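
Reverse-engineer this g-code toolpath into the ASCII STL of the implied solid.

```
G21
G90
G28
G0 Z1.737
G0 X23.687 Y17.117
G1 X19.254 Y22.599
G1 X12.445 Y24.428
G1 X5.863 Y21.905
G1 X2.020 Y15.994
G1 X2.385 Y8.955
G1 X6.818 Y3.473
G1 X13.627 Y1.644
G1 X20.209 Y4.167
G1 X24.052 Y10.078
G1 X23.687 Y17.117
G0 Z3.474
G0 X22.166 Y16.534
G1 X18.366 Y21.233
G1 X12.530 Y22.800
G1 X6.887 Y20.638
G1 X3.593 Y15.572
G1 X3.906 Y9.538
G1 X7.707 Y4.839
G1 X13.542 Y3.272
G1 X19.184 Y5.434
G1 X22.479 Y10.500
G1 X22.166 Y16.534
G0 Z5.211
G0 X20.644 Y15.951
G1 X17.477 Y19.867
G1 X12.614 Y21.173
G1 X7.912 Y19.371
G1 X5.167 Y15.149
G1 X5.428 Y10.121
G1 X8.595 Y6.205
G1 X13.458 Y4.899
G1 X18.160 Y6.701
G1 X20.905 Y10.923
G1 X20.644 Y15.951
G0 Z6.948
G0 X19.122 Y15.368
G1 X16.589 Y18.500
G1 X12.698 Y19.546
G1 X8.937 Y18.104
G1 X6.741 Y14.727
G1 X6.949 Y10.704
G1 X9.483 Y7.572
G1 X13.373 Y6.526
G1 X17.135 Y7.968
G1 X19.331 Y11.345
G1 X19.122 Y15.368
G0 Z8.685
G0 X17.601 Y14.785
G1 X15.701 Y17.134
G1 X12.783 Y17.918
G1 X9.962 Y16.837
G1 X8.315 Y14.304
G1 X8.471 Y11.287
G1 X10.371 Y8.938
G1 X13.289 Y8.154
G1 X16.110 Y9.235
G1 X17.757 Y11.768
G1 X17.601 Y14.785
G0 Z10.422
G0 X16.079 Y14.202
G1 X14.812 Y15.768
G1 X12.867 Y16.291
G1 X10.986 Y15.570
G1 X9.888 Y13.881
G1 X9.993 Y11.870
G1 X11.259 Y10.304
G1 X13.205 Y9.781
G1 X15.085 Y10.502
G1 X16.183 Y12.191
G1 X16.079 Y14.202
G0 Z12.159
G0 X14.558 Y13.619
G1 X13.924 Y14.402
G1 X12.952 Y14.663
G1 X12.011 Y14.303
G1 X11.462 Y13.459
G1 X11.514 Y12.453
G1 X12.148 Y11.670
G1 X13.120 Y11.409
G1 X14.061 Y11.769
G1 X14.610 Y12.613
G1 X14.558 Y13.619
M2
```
solid part
  facet normal 0.0000 0.0000 -1.0000
    outer loop
      vertex 12.361 26.055 0.000
      vertex 20.142 23.965 0.000
      vertex 25.209 17.700 0.000
    endloop
  endfacet
  facet normal 0.0000 0.0000 -1.0000
    outer loop
      vertex 4.838 23.172 0.000
      vertex 12.361 26.055 0.000
      vertex 25.209 17.700 0.000
    endloop
  endfacet
  facet normal 0.0000 0.0000 -1.0000
    outer loop
      vertex 0.446 16.417 0.000
      vertex 4.838 23.172 0.000
      vertex 25.209 17.700 0.000
    endloop
  endfacet
  facet normal 0.0000 0.0000 -1.0000
    outer loop
      vertex 0.863 8.372 0.000
      vertex 0.446 16.417 0.000
      vertex 25.209 17.700 0.000
    endloop
  endfacet
  facet normal 0.0000 0.0000 -1.0000
    outer loop
      vertex 5.930 2.107 0.000
      vertex 0.863 8.372 0.000
      vertex 25.209 17.700 0.000
    endloop
  endfacet
  facet normal 0.0000 0.0000 -1.0000
    outer loop
      vertex 13.711 0.017 0.000
      vertex 5.930 2.107 0.000
      vertex 25.209 17.700 0.000
    endloop
  endfacet
  facet normal 0.0000 0.0000 -1.0000
    outer loop
      vertex 21.234 2.900 0.000
      vertex 13.711 0.017 0.000
      vertex 25.209 17.700 0.000
    endloop
  endfacet
  facet normal 0.0000 0.0000 -1.0000
    outer loop
      vertex 25.626 9.655 0.000
      vertex 21.234 2.900 0.000
      vertex 25.209 17.700 0.000
    endloop
  endfacet
  facet normal 0.5802 0.4692 0.6657
    outer loop
      vertex 25.209 17.700 0.000
      vertex 20.142 23.965 0.000
      vertex 13.036 13.036 13.896
    endloop
  endfacet
  facet normal 0.1936 0.7206 0.6657
    outer loop
      vertex 20.142 23.965 0.000
      vertex 12.361 26.055 0.000
      vertex 13.036 13.036 13.896
    endloop
  endfacet
  facet normal -0.2670 0.6968 0.6658
    outer loop
      vertex 12.361 26.055 0.000
      vertex 4.838 23.172 0.000
      vertex 13.036 13.036 13.896
    endloop
  endfacet
  facet normal -0.6256 0.4067 0.6657
    outer loop
      vertex 4.838 23.172 0.000
      vertex 0.446 16.417 0.000
      vertex 13.036 13.036 13.896
    endloop
  endfacet
  facet normal -0.7452 -0.0386 0.6657
    outer loop
      vertex 0.446 16.417 0.000
      vertex 0.863 8.372 0.000
      vertex 13.036 13.036 13.896
    endloop
  endfacet
  facet normal -0.5802 -0.4692 0.6657
    outer loop
      vertex 0.863 8.372 0.000
      vertex 5.930 2.107 0.000
      vertex 13.036 13.036 13.896
    endloop
  endfacet
  facet normal -0.1936 -0.7206 0.6657
    outer loop
      vertex 5.930 2.107 0.000
      vertex 13.711 0.017 0.000
      vertex 13.036 13.036 13.896
    endloop
  endfacet
  facet normal 0.2670 -0.6968 0.6658
    outer loop
      vertex 13.711 0.017 0.000
      vertex 21.234 2.900 0.000
      vertex 13.036 13.036 13.896
    endloop
  endfacet
  facet normal 0.6256 -0.4067 0.6657
    outer loop
      vertex 21.234 2.900 0.000
      vertex 25.626 9.655 0.000
      vertex 13.036 13.036 13.896
    endloop
  endfacet
  facet normal 0.7452 0.0386 0.6657
    outer loop
      vertex 25.626 9.655 0.000
      vertex 25.209 17.700 0.000
      vertex 13.036 13.036 13.896
    endloop
  endfacet
endsolid part

The G0 Z moves step by Δz≈1.737 mm. The G1 loops shrink linearly with z, so the solid tapers from its base footprint up to z≈13.9. Closing with a flat bottom cap and the tapered top and triangulating gives 18 facets — a regular 10-sided pyramid, base circumscribed radius ≈ 13 mm, apex at z ≈ 13.9 mm.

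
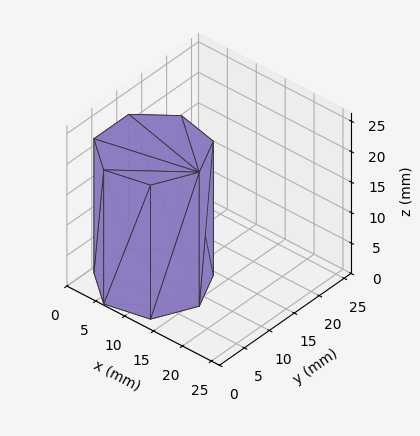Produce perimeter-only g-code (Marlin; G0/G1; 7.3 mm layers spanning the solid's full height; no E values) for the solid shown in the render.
Reading the render: the shape is a regular 7-sided prism (a cylinder approximated with 7 flat sides), circumscribed radius ≈ 8 mm, height ≈ 22 mm (dimensions read to the nearest mm from the axis ticks). For the g-code, the solid's height is divided into equal slices at the stated Δz and each level perimeter traced with G1 moves after a G0 lift.

; perimeter-only toolpath
G21 ; units = mm
G90 ; absolute positioning
G28 ; home
; layer 1
G0 Z7.3
G0 X16.0 Y8.0
G1 X13.0 Y14.3
G1 X6.2 Y15.8
G1 X0.8 Y11.5
G1 X0.8 Y4.5
G1 X6.2 Y0.2
G1 X13.0 Y1.7
G1 X16.0 Y8.0
; layer 2
G0 Z14.7
G0 X16.0 Y8.0
G1 X13.0 Y14.3
G1 X6.2 Y15.8
G1 X0.8 Y11.5
G1 X0.8 Y4.5
G1 X6.2 Y0.2
G1 X13.0 Y1.7
G1 X16.0 Y8.0
; layer 3
G0 Z22.0
G0 X16.0 Y8.0
G1 X13.0 Y14.3
G1 X6.2 Y15.8
G1 X0.8 Y11.5
G1 X0.8 Y4.5
G1 X6.2 Y0.2
G1 X13.0 Y1.7
G1 X16.0 Y8.0
M2 ; end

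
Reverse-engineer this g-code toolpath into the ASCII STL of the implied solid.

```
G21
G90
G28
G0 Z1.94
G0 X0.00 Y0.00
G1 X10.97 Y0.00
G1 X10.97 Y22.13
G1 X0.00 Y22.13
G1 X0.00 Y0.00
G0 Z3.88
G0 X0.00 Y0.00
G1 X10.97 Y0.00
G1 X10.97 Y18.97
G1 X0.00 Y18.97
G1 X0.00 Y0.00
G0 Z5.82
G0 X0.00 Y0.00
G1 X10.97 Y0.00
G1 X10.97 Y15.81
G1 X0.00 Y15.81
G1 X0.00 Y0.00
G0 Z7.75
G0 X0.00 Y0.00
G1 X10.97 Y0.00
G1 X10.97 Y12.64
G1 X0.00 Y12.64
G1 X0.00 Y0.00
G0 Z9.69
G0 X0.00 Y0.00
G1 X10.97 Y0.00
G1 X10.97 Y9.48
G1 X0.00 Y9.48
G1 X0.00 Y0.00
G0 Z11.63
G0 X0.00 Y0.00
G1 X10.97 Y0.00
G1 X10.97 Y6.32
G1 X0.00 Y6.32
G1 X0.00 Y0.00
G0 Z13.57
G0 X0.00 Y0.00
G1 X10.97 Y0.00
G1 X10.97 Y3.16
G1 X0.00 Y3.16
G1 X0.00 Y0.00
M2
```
solid part
  facet normal 0.0000 0.0000 -1.0000
    outer loop
      vertex 10.97 25.29 0.00
      vertex 10.97 0.00 0.00
      vertex 0.00 0.00 0.00
    endloop
  endfacet
  facet normal 0.0000 0.0000 -1.0000
    outer loop
      vertex 0.00 25.29 0.00
      vertex 10.97 25.29 0.00
      vertex 0.00 0.00 0.00
    endloop
  endfacet
  facet normal 0.0000 -1.0000 0.0000
    outer loop
      vertex 0.00 0.00 0.00
      vertex 10.97 0.00 0.00
      vertex 10.97 0.00 15.51
    endloop
  endfacet
  facet normal 0.0000 -1.0000 0.0000
    outer loop
      vertex 0.00 0.00 0.00
      vertex 10.97 0.00 15.51
      vertex 0.00 0.00 15.51
    endloop
  endfacet
  facet normal 0.0000 0.5228 0.8525
    outer loop
      vertex 0.00 0.00 15.51
      vertex 10.97 0.00 15.51
      vertex 10.97 25.29 0.00
    endloop
  endfacet
  facet normal 0.0000 0.5228 0.8525
    outer loop
      vertex 0.00 0.00 15.51
      vertex 10.97 25.29 0.00
      vertex 0.00 25.29 0.00
    endloop
  endfacet
  facet normal -1.0000 0.0000 0.0000
    outer loop
      vertex 0.00 0.00 15.51
      vertex 0.00 25.29 0.00
      vertex 0.00 0.00 0.00
    endloop
  endfacet
  facet normal 1.0000 0.0000 0.0000
    outer loop
      vertex 10.97 0.00 0.00
      vertex 10.97 25.29 0.00
      vertex 10.97 0.00 15.51
    endloop
  endfacet
endsolid part

The G0 Z moves step by Δz≈1.94 mm. The G1 loops shrink linearly with z, so the solid tapers from its base footprint up to z≈15.5. Closing with a flat bottom cap and the tapered top and triangulating gives 8 facets — a wedge (ramp): 11 × 25.3 mm base, rising to 15.5 mm along the y=0 edge and sloping linearly to z=0 at y=25.3.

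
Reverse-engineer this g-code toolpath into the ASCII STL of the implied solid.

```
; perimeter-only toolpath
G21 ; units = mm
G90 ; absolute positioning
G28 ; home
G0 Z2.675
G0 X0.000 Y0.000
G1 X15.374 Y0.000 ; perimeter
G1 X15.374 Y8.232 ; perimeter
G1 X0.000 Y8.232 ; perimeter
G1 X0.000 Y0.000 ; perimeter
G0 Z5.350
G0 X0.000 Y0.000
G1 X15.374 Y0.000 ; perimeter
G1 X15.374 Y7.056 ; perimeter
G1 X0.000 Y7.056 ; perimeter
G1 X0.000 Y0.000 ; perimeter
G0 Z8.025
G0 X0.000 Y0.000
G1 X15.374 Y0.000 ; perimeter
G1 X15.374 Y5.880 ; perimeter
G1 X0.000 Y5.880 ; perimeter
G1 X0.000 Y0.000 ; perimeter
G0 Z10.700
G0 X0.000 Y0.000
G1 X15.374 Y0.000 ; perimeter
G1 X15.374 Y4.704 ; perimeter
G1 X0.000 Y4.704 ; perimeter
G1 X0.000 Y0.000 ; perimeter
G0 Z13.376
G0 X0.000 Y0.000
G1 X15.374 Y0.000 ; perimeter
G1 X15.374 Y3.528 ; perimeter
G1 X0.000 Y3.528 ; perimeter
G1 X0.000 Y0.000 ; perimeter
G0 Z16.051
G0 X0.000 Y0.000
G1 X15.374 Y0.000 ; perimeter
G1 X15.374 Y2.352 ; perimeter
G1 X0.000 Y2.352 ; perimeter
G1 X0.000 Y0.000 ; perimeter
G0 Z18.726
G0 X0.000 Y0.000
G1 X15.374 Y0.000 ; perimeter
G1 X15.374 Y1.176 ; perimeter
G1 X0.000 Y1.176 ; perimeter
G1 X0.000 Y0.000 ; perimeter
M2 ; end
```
solid part
  facet normal 0.0000 0.0000 -1.0000
    outer loop
      vertex 15.374 9.408 0.000
      vertex 15.374 0.000 0.000
      vertex 0.000 0.000 0.000
    endloop
  endfacet
  facet normal 0.0000 0.0000 -1.0000
    outer loop
      vertex 0.000 9.408 0.000
      vertex 15.374 9.408 0.000
      vertex 0.000 0.000 0.000
    endloop
  endfacet
  facet normal 0.0000 -1.0000 0.0000
    outer loop
      vertex 0.000 0.000 0.000
      vertex 15.374 0.000 0.000
      vertex 15.374 0.000 21.401
    endloop
  endfacet
  facet normal 0.0000 -1.0000 0.0000
    outer loop
      vertex 0.000 0.000 0.000
      vertex 15.374 0.000 21.401
      vertex 0.000 0.000 21.401
    endloop
  endfacet
  facet normal 0.0000 0.9154 0.4024
    outer loop
      vertex 0.000 0.000 21.401
      vertex 15.374 0.000 21.401
      vertex 15.374 9.408 0.000
    endloop
  endfacet
  facet normal 0.0000 0.9154 0.4024
    outer loop
      vertex 0.000 0.000 21.401
      vertex 15.374 9.408 0.000
      vertex 0.000 9.408 0.000
    endloop
  endfacet
  facet normal -1.0000 0.0000 0.0000
    outer loop
      vertex 0.000 0.000 21.401
      vertex 0.000 9.408 0.000
      vertex 0.000 0.000 0.000
    endloop
  endfacet
  facet normal 1.0000 0.0000 0.0000
    outer loop
      vertex 15.374 0.000 0.000
      vertex 15.374 9.408 0.000
      vertex 15.374 0.000 21.401
    endloop
  endfacet
endsolid part

The G0 Z moves step by Δz≈2.675 mm. The G1 loops shrink linearly with z, so the solid tapers from its base footprint up to z≈21.4. Closing with a flat bottom cap and the tapered top and triangulating gives 8 facets — a wedge (ramp): 15.4 × 9.41 mm base, rising to 21.4 mm along the y=0 edge and sloping linearly to z=0 at y=9.41.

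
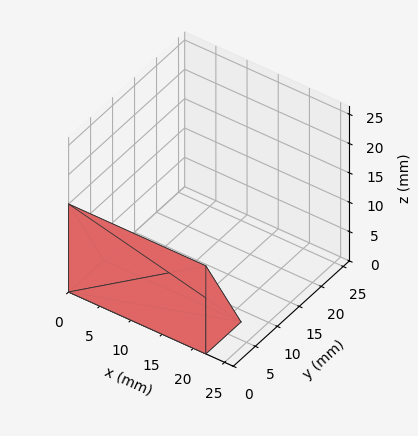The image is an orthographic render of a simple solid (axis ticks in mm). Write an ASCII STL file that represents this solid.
Reading the render: the shape is a wedge (ramp): 22 × 8 mm base, rising to 15 mm along the y=0 edge and sloping linearly to z=0 at y=8 (dimensions read to the nearest mm from the axis ticks). For the STL, each face is triangulated and given an outward normal.

solid part
  facet normal 0.0000 0.0000 -1.0000
    outer loop
      vertex 22.00 8.00 0.00
      vertex 22.00 0.00 0.00
      vertex 0.00 0.00 0.00
    endloop
  endfacet
  facet normal 0.0000 0.0000 -1.0000
    outer loop
      vertex 0.00 8.00 0.00
      vertex 22.00 8.00 0.00
      vertex 0.00 0.00 0.00
    endloop
  endfacet
  facet normal 0.0000 -1.0000 0.0000
    outer loop
      vertex 0.00 0.00 0.00
      vertex 22.00 0.00 0.00
      vertex 22.00 0.00 15.00
    endloop
  endfacet
  facet normal 0.0000 -1.0000 0.0000
    outer loop
      vertex 0.00 0.00 0.00
      vertex 22.00 0.00 15.00
      vertex 0.00 0.00 15.00
    endloop
  endfacet
  facet normal 0.0000 0.8824 0.4706
    outer loop
      vertex 0.00 0.00 15.00
      vertex 22.00 0.00 15.00
      vertex 22.00 8.00 0.00
    endloop
  endfacet
  facet normal 0.0000 0.8824 0.4706
    outer loop
      vertex 0.00 0.00 15.00
      vertex 22.00 8.00 0.00
      vertex 0.00 8.00 0.00
    endloop
  endfacet
  facet normal -1.0000 0.0000 0.0000
    outer loop
      vertex 0.00 0.00 15.00
      vertex 0.00 8.00 0.00
      vertex 0.00 0.00 0.00
    endloop
  endfacet
  facet normal 1.0000 0.0000 0.0000
    outer loop
      vertex 22.00 0.00 0.00
      vertex 22.00 8.00 0.00
      vertex 22.00 0.00 15.00
    endloop
  endfacet
endsolid part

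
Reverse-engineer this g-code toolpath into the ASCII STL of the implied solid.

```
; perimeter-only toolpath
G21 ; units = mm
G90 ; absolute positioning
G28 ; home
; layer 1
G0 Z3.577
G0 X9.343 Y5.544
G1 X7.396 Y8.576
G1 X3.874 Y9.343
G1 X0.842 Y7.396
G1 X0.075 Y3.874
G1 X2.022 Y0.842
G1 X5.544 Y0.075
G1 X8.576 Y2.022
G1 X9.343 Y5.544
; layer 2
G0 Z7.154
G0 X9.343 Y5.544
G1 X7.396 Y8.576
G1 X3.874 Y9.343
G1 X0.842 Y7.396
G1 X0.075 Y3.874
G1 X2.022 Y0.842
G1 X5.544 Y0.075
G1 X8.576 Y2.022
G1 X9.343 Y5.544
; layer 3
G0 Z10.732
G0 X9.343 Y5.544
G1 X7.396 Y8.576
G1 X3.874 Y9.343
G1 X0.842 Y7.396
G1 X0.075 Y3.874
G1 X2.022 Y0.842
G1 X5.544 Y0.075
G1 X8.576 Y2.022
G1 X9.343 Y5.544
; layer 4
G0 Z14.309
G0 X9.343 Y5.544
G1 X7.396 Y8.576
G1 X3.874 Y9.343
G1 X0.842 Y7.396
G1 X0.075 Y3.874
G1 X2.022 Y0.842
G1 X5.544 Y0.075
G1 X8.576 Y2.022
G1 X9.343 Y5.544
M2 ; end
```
solid part
  facet normal 0.0000 0.0000 -1.0000
    outer loop
      vertex 3.874 9.343 0.000
      vertex 7.396 8.576 0.000
      vertex 9.343 5.544 0.000
    endloop
  endfacet
  facet normal 0.0000 0.0000 -1.0000
    outer loop
      vertex 0.842 7.396 0.000
      vertex 3.874 9.343 0.000
      vertex 9.343 5.544 0.000
    endloop
  endfacet
  facet normal 0.0000 0.0000 -1.0000
    outer loop
      vertex 0.075 3.874 0.000
      vertex 0.842 7.396 0.000
      vertex 9.343 5.544 0.000
    endloop
  endfacet
  facet normal 0.0000 0.0000 -1.0000
    outer loop
      vertex 2.022 0.842 0.000
      vertex 0.075 3.874 0.000
      vertex 9.343 5.544 0.000
    endloop
  endfacet
  facet normal 0.0000 0.0000 -1.0000
    outer loop
      vertex 5.544 0.075 0.000
      vertex 2.022 0.842 0.000
      vertex 9.343 5.544 0.000
    endloop
  endfacet
  facet normal 0.0000 0.0000 -1.0000
    outer loop
      vertex 8.576 2.022 0.000
      vertex 5.544 0.075 0.000
      vertex 9.343 5.544 0.000
    endloop
  endfacet
  facet normal 0.0000 0.0000 1.0000
    outer loop
      vertex 9.343 5.544 14.309
      vertex 7.396 8.576 14.309
      vertex 3.874 9.343 14.309
    endloop
  endfacet
  facet normal 0.0000 0.0000 1.0000
    outer loop
      vertex 9.343 5.544 14.309
      vertex 3.874 9.343 14.309
      vertex 0.842 7.396 14.309
    endloop
  endfacet
  facet normal 0.0000 0.0000 1.0000
    outer loop
      vertex 9.343 5.544 14.309
      vertex 0.842 7.396 14.309
      vertex 0.075 3.874 14.309
    endloop
  endfacet
  facet normal 0.0000 0.0000 1.0000
    outer loop
      vertex 9.343 5.544 14.309
      vertex 0.075 3.874 14.309
      vertex 2.022 0.842 14.309
    endloop
  endfacet
  facet normal 0.0000 0.0000 1.0000
    outer loop
      vertex 9.343 5.544 14.309
      vertex 2.022 0.842 14.309
      vertex 5.544 0.075 14.309
    endloop
  endfacet
  facet normal 0.0000 0.0000 1.0000
    outer loop
      vertex 9.343 5.544 14.309
      vertex 5.544 0.075 14.309
      vertex 8.576 2.022 14.309
    endloop
  endfacet
  facet normal 0.8414 0.5403 0.0000
    outer loop
      vertex 9.343 5.544 0.000
      vertex 7.396 8.576 0.000
      vertex 7.396 8.576 14.309
    endloop
  endfacet
  facet normal 0.8414 0.5403 0.0000
    outer loop
      vertex 9.343 5.544 0.000
      vertex 7.396 8.576 14.309
      vertex 9.343 5.544 14.309
    endloop
  endfacet
  facet normal 0.2128 0.9771 0.0000
    outer loop
      vertex 7.396 8.576 0.000
      vertex 3.874 9.343 0.000
      vertex 3.874 9.343 14.309
    endloop
  endfacet
  facet normal 0.2128 0.9771 0.0000
    outer loop
      vertex 7.396 8.576 0.000
      vertex 3.874 9.343 14.309
      vertex 7.396 8.576 14.309
    endloop
  endfacet
  facet normal -0.5403 0.8414 0.0000
    outer loop
      vertex 3.874 9.343 0.000
      vertex 0.842 7.396 0.000
      vertex 0.842 7.396 14.309
    endloop
  endfacet
  facet normal -0.5403 0.8414 0.0000
    outer loop
      vertex 3.874 9.343 0.000
      vertex 0.842 7.396 14.309
      vertex 3.874 9.343 14.309
    endloop
  endfacet
  facet normal -0.9771 0.2128 0.0000
    outer loop
      vertex 0.842 7.396 0.000
      vertex 0.075 3.874 0.000
      vertex 0.075 3.874 14.309
    endloop
  endfacet
  facet normal -0.9771 0.2128 0.0000
    outer loop
      vertex 0.842 7.396 0.000
      vertex 0.075 3.874 14.309
      vertex 0.842 7.396 14.309
    endloop
  endfacet
  facet normal -0.8414 -0.5403 0.0000
    outer loop
      vertex 0.075 3.874 0.000
      vertex 2.022 0.842 0.000
      vertex 2.022 0.842 14.309
    endloop
  endfacet
  facet normal -0.8414 -0.5403 0.0000
    outer loop
      vertex 0.075 3.874 0.000
      vertex 2.022 0.842 14.309
      vertex 0.075 3.874 14.309
    endloop
  endfacet
  facet normal -0.2128 -0.9771 0.0000
    outer loop
      vertex 2.022 0.842 0.000
      vertex 5.544 0.075 0.000
      vertex 5.544 0.075 14.309
    endloop
  endfacet
  facet normal -0.2128 -0.9771 0.0000
    outer loop
      vertex 2.022 0.842 0.000
      vertex 5.544 0.075 14.309
      vertex 2.022 0.842 14.309
    endloop
  endfacet
  facet normal 0.5403 -0.8414 0.0000
    outer loop
      vertex 5.544 0.075 0.000
      vertex 8.576 2.022 0.000
      vertex 8.576 2.022 14.309
    endloop
  endfacet
  facet normal 0.5403 -0.8414 0.0000
    outer loop
      vertex 5.544 0.075 0.000
      vertex 8.576 2.022 14.309
      vertex 5.544 0.075 14.309
    endloop
  endfacet
  facet normal 0.9771 -0.2128 0.0000
    outer loop
      vertex 8.576 2.022 0.000
      vertex 9.343 5.544 0.000
      vertex 9.343 5.544 14.309
    endloop
  endfacet
  facet normal 0.9771 -0.2128 0.0000
    outer loop
      vertex 8.576 2.022 0.000
      vertex 9.343 5.544 14.309
      vertex 8.576 2.022 14.309
    endloop
  endfacet
endsolid part

The G0 Z moves step by Δz≈3.577 mm. Every layer's G1 loop is the same polygon, so the solid is a straight extrusion of it from z=0 to z≈14.3. Closing with flat bottom and top caps and triangulating gives 28 facets — a regular 8-sided prism (a cylinder approximated with 8 flat sides), circumscribed radius ≈ 4.71 mm, height ≈ 14.3 mm.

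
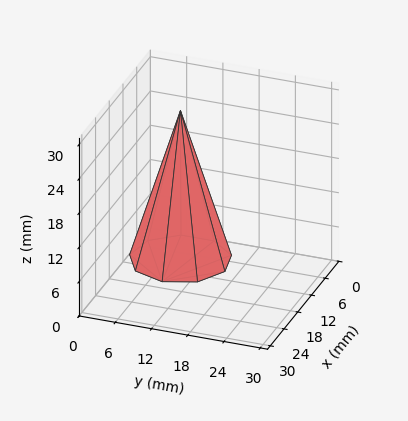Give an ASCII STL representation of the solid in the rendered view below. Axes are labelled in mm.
Reading the render: the shape is a regular 9-sided pyramid, base circumscribed radius ≈ 8 mm, apex at z ≈ 26 mm (dimensions read to the nearest mm from the axis ticks). For the STL, each face is triangulated and given an outward normal.

solid part
  facet normal 0.0000 0.0000 -1.0000
    outer loop
      vertex 9.39 15.88 0.00
      vertex 14.13 13.14 0.00
      vertex 16.00 8.00 0.00
    endloop
  endfacet
  facet normal 0.0000 0.0000 -1.0000
    outer loop
      vertex 4.00 14.93 0.00
      vertex 9.39 15.88 0.00
      vertex 16.00 8.00 0.00
    endloop
  endfacet
  facet normal 0.0000 0.0000 -1.0000
    outer loop
      vertex 0.48 10.74 0.00
      vertex 4.00 14.93 0.00
      vertex 16.00 8.00 0.00
    endloop
  endfacet
  facet normal 0.0000 0.0000 -1.0000
    outer loop
      vertex 0.48 5.26 0.00
      vertex 0.48 10.74 0.00
      vertex 16.00 8.00 0.00
    endloop
  endfacet
  facet normal 0.0000 0.0000 -1.0000
    outer loop
      vertex 4.00 1.07 0.00
      vertex 0.48 5.26 0.00
      vertex 16.00 8.00 0.00
    endloop
  endfacet
  facet normal 0.0000 0.0000 -1.0000
    outer loop
      vertex 9.39 0.12 0.00
      vertex 4.00 1.07 0.00
      vertex 16.00 8.00 0.00
    endloop
  endfacet
  facet normal 0.0000 0.0000 -1.0000
    outer loop
      vertex 14.13 2.86 0.00
      vertex 9.39 0.12 0.00
      vertex 16.00 8.00 0.00
    endloop
  endfacet
  facet normal 0.9028 0.3284 0.2778
    outer loop
      vertex 16.00 8.00 0.00
      vertex 14.13 13.14 0.00
      vertex 8.00 8.00 26.00
    endloop
  endfacet
  facet normal 0.4808 0.8317 0.2778
    outer loop
      vertex 14.13 13.14 0.00
      vertex 9.39 15.88 0.00
      vertex 8.00 8.00 26.00
    endloop
  endfacet
  facet normal -0.1667 0.9461 0.2778
    outer loop
      vertex 9.39 15.88 0.00
      vertex 4.00 14.93 0.00
      vertex 8.00 8.00 26.00
    endloop
  endfacet
  facet normal -0.7355 0.6179 0.2779
    outer loop
      vertex 4.00 14.93 0.00
      vertex 0.48 10.74 0.00
      vertex 8.00 8.00 26.00
    endloop
  endfacet
  facet normal -0.9606 0.0000 0.2778
    outer loop
      vertex 0.48 10.74 0.00
      vertex 0.48 5.26 0.00
      vertex 8.00 8.00 26.00
    endloop
  endfacet
  facet normal -0.7355 -0.6179 0.2779
    outer loop
      vertex 0.48 5.26 0.00
      vertex 4.00 1.07 0.00
      vertex 8.00 8.00 26.00
    endloop
  endfacet
  facet normal -0.1667 -0.9461 0.2778
    outer loop
      vertex 4.00 1.07 0.00
      vertex 9.39 0.12 0.00
      vertex 8.00 8.00 26.00
    endloop
  endfacet
  facet normal 0.4808 -0.8317 0.2778
    outer loop
      vertex 9.39 0.12 0.00
      vertex 14.13 2.86 0.00
      vertex 8.00 8.00 26.00
    endloop
  endfacet
  facet normal 0.9028 -0.3284 0.2778
    outer loop
      vertex 14.13 2.86 0.00
      vertex 16.00 8.00 0.00
      vertex 8.00 8.00 26.00
    endloop
  endfacet
endsolid part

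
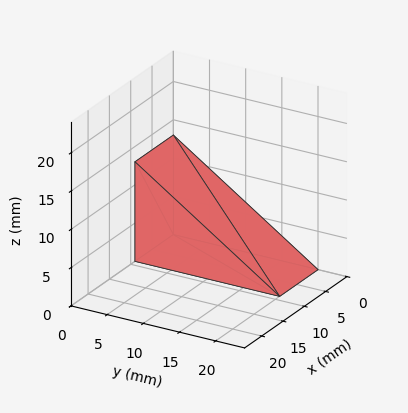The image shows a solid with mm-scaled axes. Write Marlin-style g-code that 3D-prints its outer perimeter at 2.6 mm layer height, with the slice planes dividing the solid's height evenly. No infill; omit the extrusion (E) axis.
Reading the render: the shape is a wedge (ramp): 9 × 20 mm base, rising to 13 mm along the y=0 edge and sloping linearly to z=0 at y=20 (dimensions read to the nearest mm from the axis ticks). For the g-code, the solid's height is divided into equal slices at the stated Δz and each level perimeter traced with G1 moves after a G0 lift.

; perimeter-only toolpath
G21 ; units = mm
G90 ; absolute positioning
G28 ; home
; layer 1
G0 Z2.6
G0 X0.0 Y0.0
G1 X9.0 Y0.0
G1 X9.0 Y16.0
G1 X0.0 Y16.0
G1 X0.0 Y0.0
; layer 2
G0 Z5.2
G0 X0.0 Y0.0
G1 X9.0 Y0.0
G1 X9.0 Y12.0
G1 X0.0 Y12.0
G1 X0.0 Y0.0
; layer 3
G0 Z7.8
G0 X0.0 Y0.0
G1 X9.0 Y0.0
G1 X9.0 Y8.0
G1 X0.0 Y8.0
G1 X0.0 Y0.0
; layer 4
G0 Z10.4
G0 X0.0 Y0.0
G1 X9.0 Y0.0
G1 X9.0 Y4.0
G1 X0.0 Y4.0
G1 X0.0 Y0.0
M2 ; end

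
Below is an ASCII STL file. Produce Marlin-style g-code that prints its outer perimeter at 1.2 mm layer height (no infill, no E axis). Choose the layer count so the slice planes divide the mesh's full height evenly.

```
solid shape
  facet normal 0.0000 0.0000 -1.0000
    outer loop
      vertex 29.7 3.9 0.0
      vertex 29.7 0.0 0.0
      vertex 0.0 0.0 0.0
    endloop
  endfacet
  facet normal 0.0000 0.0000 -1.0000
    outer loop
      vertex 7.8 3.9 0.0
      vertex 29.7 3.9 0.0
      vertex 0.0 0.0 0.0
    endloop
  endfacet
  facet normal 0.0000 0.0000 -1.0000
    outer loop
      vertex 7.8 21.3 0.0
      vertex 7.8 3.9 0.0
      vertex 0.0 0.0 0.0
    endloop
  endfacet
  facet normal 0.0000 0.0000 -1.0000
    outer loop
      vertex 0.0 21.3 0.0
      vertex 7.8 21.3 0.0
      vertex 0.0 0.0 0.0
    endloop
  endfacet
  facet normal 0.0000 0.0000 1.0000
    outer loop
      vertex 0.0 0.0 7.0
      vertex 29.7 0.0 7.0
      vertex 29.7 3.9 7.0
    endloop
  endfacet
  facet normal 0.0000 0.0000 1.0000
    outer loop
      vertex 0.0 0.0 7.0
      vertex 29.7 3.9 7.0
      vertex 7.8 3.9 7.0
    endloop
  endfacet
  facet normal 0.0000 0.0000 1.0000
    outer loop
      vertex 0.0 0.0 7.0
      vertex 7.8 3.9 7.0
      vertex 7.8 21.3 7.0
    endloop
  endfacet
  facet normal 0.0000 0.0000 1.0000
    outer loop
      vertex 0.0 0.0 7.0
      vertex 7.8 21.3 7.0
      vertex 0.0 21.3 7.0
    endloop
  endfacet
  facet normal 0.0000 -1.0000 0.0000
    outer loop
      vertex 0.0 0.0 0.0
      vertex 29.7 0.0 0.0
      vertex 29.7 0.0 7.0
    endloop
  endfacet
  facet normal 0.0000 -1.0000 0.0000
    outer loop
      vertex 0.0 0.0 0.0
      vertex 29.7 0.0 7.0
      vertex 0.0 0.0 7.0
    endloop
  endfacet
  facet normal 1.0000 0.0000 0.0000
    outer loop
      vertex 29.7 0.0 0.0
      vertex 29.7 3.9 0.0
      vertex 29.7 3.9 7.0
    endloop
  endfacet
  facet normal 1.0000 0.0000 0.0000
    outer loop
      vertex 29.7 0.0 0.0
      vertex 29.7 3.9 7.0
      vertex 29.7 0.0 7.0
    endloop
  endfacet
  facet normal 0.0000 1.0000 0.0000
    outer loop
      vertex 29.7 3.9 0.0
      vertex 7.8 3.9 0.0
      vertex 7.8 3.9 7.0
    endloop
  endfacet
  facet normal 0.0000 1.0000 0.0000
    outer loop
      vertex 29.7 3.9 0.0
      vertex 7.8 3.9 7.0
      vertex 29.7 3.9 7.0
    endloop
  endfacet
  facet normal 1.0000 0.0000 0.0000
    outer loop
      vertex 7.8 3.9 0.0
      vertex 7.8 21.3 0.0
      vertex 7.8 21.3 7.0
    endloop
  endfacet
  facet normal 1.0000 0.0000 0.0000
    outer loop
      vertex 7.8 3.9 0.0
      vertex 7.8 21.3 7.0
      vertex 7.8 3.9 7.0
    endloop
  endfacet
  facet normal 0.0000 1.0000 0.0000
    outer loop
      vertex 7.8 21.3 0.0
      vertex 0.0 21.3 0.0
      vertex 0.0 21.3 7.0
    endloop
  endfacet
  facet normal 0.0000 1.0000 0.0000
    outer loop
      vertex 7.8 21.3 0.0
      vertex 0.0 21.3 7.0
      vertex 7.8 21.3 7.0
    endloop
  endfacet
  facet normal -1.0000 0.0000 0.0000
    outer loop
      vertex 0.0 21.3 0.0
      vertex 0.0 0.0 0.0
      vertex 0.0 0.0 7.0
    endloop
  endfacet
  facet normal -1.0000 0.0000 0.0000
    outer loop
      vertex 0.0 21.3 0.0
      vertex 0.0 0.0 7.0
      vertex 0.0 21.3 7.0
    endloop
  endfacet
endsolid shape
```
; perimeter-only toolpath
G21 ; units = mm
G90 ; absolute positioning
G28 ; home
; layer 1
G0 Z1.2
G0 X0.0 Y0.0
G1 X29.7 Y0.0
G1 X29.7 Y3.9
G1 X7.8 Y3.9
G1 X7.8 Y21.3
G1 X0.0 Y21.3
G1 X0.0 Y0.0
; layer 2
G0 Z2.3
G0 X0.0 Y0.0
G1 X29.7 Y0.0
G1 X29.7 Y3.9
G1 X7.8 Y3.9
G1 X7.8 Y21.3
G1 X0.0 Y21.3
G1 X0.0 Y0.0
; layer 3
G0 Z3.5
G0 X0.0 Y0.0
G1 X29.7 Y0.0
G1 X29.7 Y3.9
G1 X7.8 Y3.9
G1 X7.8 Y21.3
G1 X0.0 Y21.3
G1 X0.0 Y0.0
; layer 4
G0 Z4.7
G0 X0.0 Y0.0
G1 X29.7 Y0.0
G1 X29.7 Y3.9
G1 X7.8 Y3.9
G1 X7.8 Y21.3
G1 X0.0 Y21.3
G1 X0.0 Y0.0
; layer 5
G0 Z5.8
G0 X0.0 Y0.0
G1 X29.7 Y0.0
G1 X29.7 Y3.9
G1 X7.8 Y3.9
G1 X7.8 Y21.3
G1 X0.0 Y21.3
G1 X0.0 Y0.0
; layer 6
G0 Z7.0
G0 X0.0 Y0.0
G1 X29.7 Y0.0
G1 X29.7 Y3.9
G1 X7.8 Y3.9
G1 X7.8 Y21.3
G1 X0.0 Y21.3
G1 X0.0 Y0.0
M2 ; end

The solid is an L-shaped prism: outer 29.7 × 21.3 mm, arm thicknesses ≈ 3.9 mm (horizontal) and 7.8 mm (vertical), extruded 7 mm in z. Slicing at Δz = 1.2 mm — 6 equal slices spanning the solid's height, so layer i sits at z = i·h/6 — gives 6 non-empty perimeters. Each is a 6-segment closed polygon; G0 lifts to the layer z and rapids to the start vertex, then G1 traces the edges.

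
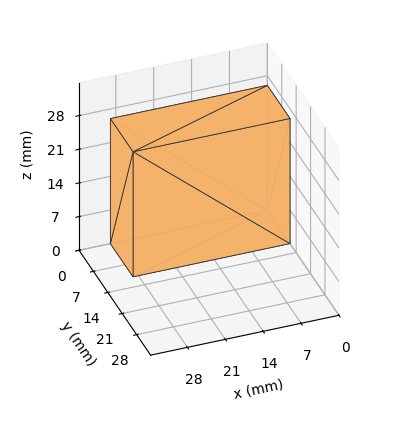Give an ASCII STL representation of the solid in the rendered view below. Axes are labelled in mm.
Reading the render: the shape is a rectangular box, roughly 29 × 11 mm footprint and 26 mm tall (dimensions read to the nearest mm from the axis ticks). For the STL, each face is triangulated and given an outward normal.

solid part
  facet normal 0.0000 0.0000 -1.0000
    outer loop
      vertex 29.0 11.0 0.0
      vertex 29.0 0.0 0.0
      vertex 0.0 0.0 0.0
    endloop
  endfacet
  facet normal 0.0000 0.0000 -1.0000
    outer loop
      vertex 0.0 11.0 0.0
      vertex 29.0 11.0 0.0
      vertex 0.0 0.0 0.0
    endloop
  endfacet
  facet normal 0.0000 0.0000 1.0000
    outer loop
      vertex 0.0 0.0 26.0
      vertex 29.0 0.0 26.0
      vertex 29.0 11.0 26.0
    endloop
  endfacet
  facet normal 0.0000 0.0000 1.0000
    outer loop
      vertex 0.0 0.0 26.0
      vertex 29.0 11.0 26.0
      vertex 0.0 11.0 26.0
    endloop
  endfacet
  facet normal 0.0000 -1.0000 0.0000
    outer loop
      vertex 0.0 0.0 0.0
      vertex 29.0 0.0 0.0
      vertex 29.0 0.0 26.0
    endloop
  endfacet
  facet normal 0.0000 -1.0000 0.0000
    outer loop
      vertex 0.0 0.0 0.0
      vertex 29.0 0.0 26.0
      vertex 0.0 0.0 26.0
    endloop
  endfacet
  facet normal 0.0000 1.0000 0.0000
    outer loop
      vertex 29.0 11.0 26.0
      vertex 29.0 11.0 0.0
      vertex 0.0 11.0 0.0
    endloop
  endfacet
  facet normal 0.0000 1.0000 0.0000
    outer loop
      vertex 0.0 11.0 26.0
      vertex 29.0 11.0 26.0
      vertex 0.0 11.0 0.0
    endloop
  endfacet
  facet normal -1.0000 0.0000 0.0000
    outer loop
      vertex 0.0 11.0 26.0
      vertex 0.0 11.0 0.0
      vertex 0.0 0.0 0.0
    endloop
  endfacet
  facet normal -1.0000 0.0000 0.0000
    outer loop
      vertex 0.0 0.0 26.0
      vertex 0.0 11.0 26.0
      vertex 0.0 0.0 0.0
    endloop
  endfacet
  facet normal 1.0000 0.0000 0.0000
    outer loop
      vertex 29.0 0.0 0.0
      vertex 29.0 11.0 0.0
      vertex 29.0 11.0 26.0
    endloop
  endfacet
  facet normal 1.0000 0.0000 0.0000
    outer loop
      vertex 29.0 0.0 0.0
      vertex 29.0 11.0 26.0
      vertex 29.0 0.0 26.0
    endloop
  endfacet
endsolid part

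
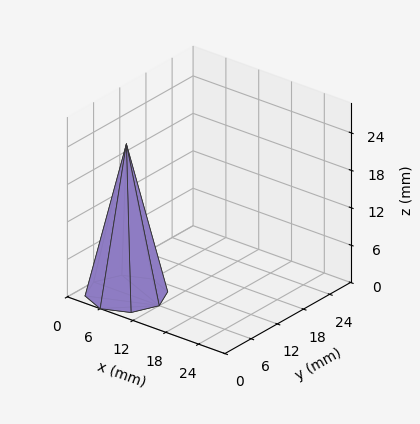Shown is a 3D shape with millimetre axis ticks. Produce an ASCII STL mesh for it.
Reading the render: the shape is a regular 8-sided pyramid, base circumscribed radius ≈ 6 mm, apex at z ≈ 24 mm (dimensions read to the nearest mm from the axis ticks). For the STL, each face is triangulated and given an outward normal.

solid part
  facet normal 0.0000 0.0000 -1.0000
    outer loop
      vertex 6.0 12.0 0.0
      vertex 10.2 10.2 0.0
      vertex 12.0 6.0 0.0
    endloop
  endfacet
  facet normal 0.0000 0.0000 -1.0000
    outer loop
      vertex 1.8 10.2 0.0
      vertex 6.0 12.0 0.0
      vertex 12.0 6.0 0.0
    endloop
  endfacet
  facet normal 0.0000 0.0000 -1.0000
    outer loop
      vertex 0.0 6.0 0.0
      vertex 1.8 10.2 0.0
      vertex 12.0 6.0 0.0
    endloop
  endfacet
  facet normal 0.0000 0.0000 -1.0000
    outer loop
      vertex 1.8 1.8 0.0
      vertex 0.0 6.0 0.0
      vertex 12.0 6.0 0.0
    endloop
  endfacet
  facet normal 0.0000 0.0000 -1.0000
    outer loop
      vertex 6.0 0.0 0.0
      vertex 1.8 1.8 0.0
      vertex 12.0 6.0 0.0
    endloop
  endfacet
  facet normal 0.0000 0.0000 -1.0000
    outer loop
      vertex 10.2 1.8 0.0
      vertex 6.0 0.0 0.0
      vertex 12.0 6.0 0.0
    endloop
  endfacet
  facet normal 0.8958 0.3839 0.2239
    outer loop
      vertex 12.0 6.0 0.0
      vertex 10.2 10.2 0.0
      vertex 6.0 6.0 24.0
    endloop
  endfacet
  facet normal 0.3839 0.8958 0.2239
    outer loop
      vertex 10.2 10.2 0.0
      vertex 6.0 12.0 0.0
      vertex 6.0 6.0 24.0
    endloop
  endfacet
  facet normal -0.3839 0.8958 0.2239
    outer loop
      vertex 6.0 12.0 0.0
      vertex 1.8 10.2 0.0
      vertex 6.0 6.0 24.0
    endloop
  endfacet
  facet normal -0.8958 0.3839 0.2239
    outer loop
      vertex 1.8 10.2 0.0
      vertex 0.0 6.0 0.0
      vertex 6.0 6.0 24.0
    endloop
  endfacet
  facet normal -0.8958 -0.3839 0.2239
    outer loop
      vertex 0.0 6.0 0.0
      vertex 1.8 1.8 0.0
      vertex 6.0 6.0 24.0
    endloop
  endfacet
  facet normal -0.3839 -0.8958 0.2239
    outer loop
      vertex 1.8 1.8 0.0
      vertex 6.0 0.0 0.0
      vertex 6.0 6.0 24.0
    endloop
  endfacet
  facet normal 0.3839 -0.8958 0.2239
    outer loop
      vertex 6.0 0.0 0.0
      vertex 10.2 1.8 0.0
      vertex 6.0 6.0 24.0
    endloop
  endfacet
  facet normal 0.8958 -0.3839 0.2239
    outer loop
      vertex 10.2 1.8 0.0
      vertex 12.0 6.0 0.0
      vertex 6.0 6.0 24.0
    endloop
  endfacet
endsolid part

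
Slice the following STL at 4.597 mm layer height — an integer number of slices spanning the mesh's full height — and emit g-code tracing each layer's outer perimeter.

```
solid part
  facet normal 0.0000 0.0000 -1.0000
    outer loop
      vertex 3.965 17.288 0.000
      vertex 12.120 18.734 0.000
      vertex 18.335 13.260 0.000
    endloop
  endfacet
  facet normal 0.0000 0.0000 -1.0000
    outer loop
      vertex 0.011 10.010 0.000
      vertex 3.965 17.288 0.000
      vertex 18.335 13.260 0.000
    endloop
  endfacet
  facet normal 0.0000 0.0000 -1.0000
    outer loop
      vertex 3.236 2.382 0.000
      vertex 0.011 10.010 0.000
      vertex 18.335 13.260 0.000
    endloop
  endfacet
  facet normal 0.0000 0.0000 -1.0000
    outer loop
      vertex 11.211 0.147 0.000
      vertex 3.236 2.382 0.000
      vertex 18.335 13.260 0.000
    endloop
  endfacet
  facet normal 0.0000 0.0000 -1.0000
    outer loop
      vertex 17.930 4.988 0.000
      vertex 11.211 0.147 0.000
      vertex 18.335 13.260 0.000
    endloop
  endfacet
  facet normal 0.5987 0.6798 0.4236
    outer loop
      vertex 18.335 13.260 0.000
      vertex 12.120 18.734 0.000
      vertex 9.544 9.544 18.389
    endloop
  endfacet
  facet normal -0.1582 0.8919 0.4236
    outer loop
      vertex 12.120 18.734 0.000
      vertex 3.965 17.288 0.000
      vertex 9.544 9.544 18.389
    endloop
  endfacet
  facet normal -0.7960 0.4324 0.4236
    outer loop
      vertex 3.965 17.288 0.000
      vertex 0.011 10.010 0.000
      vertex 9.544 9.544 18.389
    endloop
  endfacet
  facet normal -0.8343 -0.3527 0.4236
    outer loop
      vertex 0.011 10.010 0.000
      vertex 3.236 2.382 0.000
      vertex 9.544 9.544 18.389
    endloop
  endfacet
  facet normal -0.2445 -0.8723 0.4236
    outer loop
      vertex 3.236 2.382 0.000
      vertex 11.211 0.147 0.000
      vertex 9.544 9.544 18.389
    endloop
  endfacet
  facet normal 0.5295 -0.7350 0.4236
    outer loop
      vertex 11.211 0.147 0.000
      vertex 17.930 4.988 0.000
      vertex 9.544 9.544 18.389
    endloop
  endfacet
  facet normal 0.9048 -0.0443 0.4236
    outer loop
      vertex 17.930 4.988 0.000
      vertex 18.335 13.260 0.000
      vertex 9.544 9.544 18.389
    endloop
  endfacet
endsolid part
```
; perimeter-only toolpath
G21 ; units = mm
G90 ; absolute positioning
G28 ; home
; layer 1
G0 Z4.597
G0 X16.137 Y12.331
G1 X11.476 Y16.437
G1 X5.360 Y15.352
G1 X2.394 Y9.893
G1 X4.813 Y4.173
G1 X10.794 Y2.496
G1 X15.834 Y6.127
G1 X16.137 Y12.331
; layer 2
G0 Z9.194
G0 X13.940 Y11.402
G1 X10.832 Y14.139
G1 X6.755 Y13.416
G1 X4.777 Y9.777
G1 X6.390 Y5.963
G1 X10.378 Y4.846
G1 X13.737 Y7.266
G1 X13.940 Y11.402
; layer 3
G0 Z13.792
G0 X11.742 Y10.473
G1 X10.188 Y11.841
G1 X8.149 Y11.480
G1 X7.161 Y9.661
G1 X7.967 Y7.754
G1 X9.961 Y7.195
G1 X11.640 Y8.405
G1 X11.742 Y10.473
M2 ; end

The solid is a regular 7-sided pyramid, base circumscribed radius ≈ 9.54 mm, apex at z ≈ 18.4 mm. Slicing at Δz = 4.597 mm — 4 equal slices spanning the solid's height, so layer i sits at z = i·h/4 — gives 3 non-empty perimeters. Each is a 7-segment closed polygon; G0 lifts to the layer z and rapids to the start vertex, then G1 traces the edges. The cross-section shrinks linearly with z (the slice at the apex is degenerate and omitted).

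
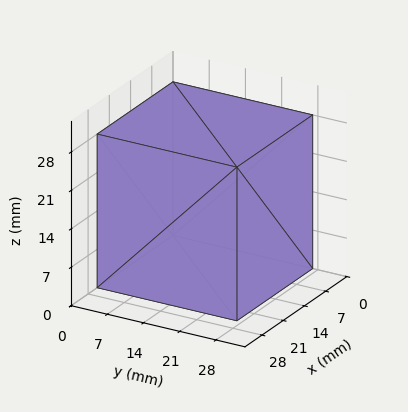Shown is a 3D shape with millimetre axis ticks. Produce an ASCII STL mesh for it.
Reading the render: the shape is a rectangular box, roughly 25 × 27 mm footprint and 28 mm tall (dimensions read to the nearest mm from the axis ticks). For the STL, each face is triangulated and given an outward normal.

solid part
  facet normal 0.0000 0.0000 -1.0000
    outer loop
      vertex 25.00 27.00 0.00
      vertex 25.00 0.00 0.00
      vertex 0.00 0.00 0.00
    endloop
  endfacet
  facet normal 0.0000 0.0000 -1.0000
    outer loop
      vertex 0.00 27.00 0.00
      vertex 25.00 27.00 0.00
      vertex 0.00 0.00 0.00
    endloop
  endfacet
  facet normal 0.0000 0.0000 1.0000
    outer loop
      vertex 0.00 0.00 28.00
      vertex 25.00 0.00 28.00
      vertex 25.00 27.00 28.00
    endloop
  endfacet
  facet normal 0.0000 0.0000 1.0000
    outer loop
      vertex 0.00 0.00 28.00
      vertex 25.00 27.00 28.00
      vertex 0.00 27.00 28.00
    endloop
  endfacet
  facet normal 0.0000 -1.0000 0.0000
    outer loop
      vertex 0.00 0.00 0.00
      vertex 25.00 0.00 0.00
      vertex 25.00 0.00 28.00
    endloop
  endfacet
  facet normal 0.0000 -1.0000 0.0000
    outer loop
      vertex 0.00 0.00 0.00
      vertex 25.00 0.00 28.00
      vertex 0.00 0.00 28.00
    endloop
  endfacet
  facet normal 0.0000 1.0000 0.0000
    outer loop
      vertex 25.00 27.00 28.00
      vertex 25.00 27.00 0.00
      vertex 0.00 27.00 0.00
    endloop
  endfacet
  facet normal 0.0000 1.0000 0.0000
    outer loop
      vertex 0.00 27.00 28.00
      vertex 25.00 27.00 28.00
      vertex 0.00 27.00 0.00
    endloop
  endfacet
  facet normal -1.0000 0.0000 0.0000
    outer loop
      vertex 0.00 27.00 28.00
      vertex 0.00 27.00 0.00
      vertex 0.00 0.00 0.00
    endloop
  endfacet
  facet normal -1.0000 0.0000 0.0000
    outer loop
      vertex 0.00 0.00 28.00
      vertex 0.00 27.00 28.00
      vertex 0.00 0.00 0.00
    endloop
  endfacet
  facet normal 1.0000 0.0000 0.0000
    outer loop
      vertex 25.00 0.00 0.00
      vertex 25.00 27.00 0.00
      vertex 25.00 27.00 28.00
    endloop
  endfacet
  facet normal 1.0000 0.0000 0.0000
    outer loop
      vertex 25.00 0.00 0.00
      vertex 25.00 27.00 28.00
      vertex 25.00 0.00 28.00
    endloop
  endfacet
endsolid part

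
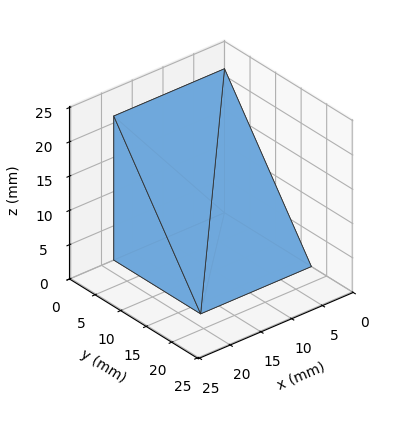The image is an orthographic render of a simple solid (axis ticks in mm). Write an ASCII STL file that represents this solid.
Reading the render: the shape is a wedge (ramp): 18 × 17 mm base, rising to 21 mm along the y=0 edge and sloping linearly to z=0 at y=17 (dimensions read to the nearest mm from the axis ticks). For the STL, each face is triangulated and given an outward normal.

solid part
  facet normal 0.0000 0.0000 -1.0000
    outer loop
      vertex 18.00 17.00 0.00
      vertex 18.00 0.00 0.00
      vertex 0.00 0.00 0.00
    endloop
  endfacet
  facet normal 0.0000 0.0000 -1.0000
    outer loop
      vertex 0.00 17.00 0.00
      vertex 18.00 17.00 0.00
      vertex 0.00 0.00 0.00
    endloop
  endfacet
  facet normal 0.0000 -1.0000 0.0000
    outer loop
      vertex 0.00 0.00 0.00
      vertex 18.00 0.00 0.00
      vertex 18.00 0.00 21.00
    endloop
  endfacet
  facet normal 0.0000 -1.0000 0.0000
    outer loop
      vertex 0.00 0.00 0.00
      vertex 18.00 0.00 21.00
      vertex 0.00 0.00 21.00
    endloop
  endfacet
  facet normal 0.0000 0.7772 0.6292
    outer loop
      vertex 0.00 0.00 21.00
      vertex 18.00 0.00 21.00
      vertex 18.00 17.00 0.00
    endloop
  endfacet
  facet normal 0.0000 0.7772 0.6292
    outer loop
      vertex 0.00 0.00 21.00
      vertex 18.00 17.00 0.00
      vertex 0.00 17.00 0.00
    endloop
  endfacet
  facet normal -1.0000 0.0000 0.0000
    outer loop
      vertex 0.00 0.00 21.00
      vertex 0.00 17.00 0.00
      vertex 0.00 0.00 0.00
    endloop
  endfacet
  facet normal 1.0000 0.0000 0.0000
    outer loop
      vertex 18.00 0.00 0.00
      vertex 18.00 17.00 0.00
      vertex 18.00 0.00 21.00
    endloop
  endfacet
endsolid part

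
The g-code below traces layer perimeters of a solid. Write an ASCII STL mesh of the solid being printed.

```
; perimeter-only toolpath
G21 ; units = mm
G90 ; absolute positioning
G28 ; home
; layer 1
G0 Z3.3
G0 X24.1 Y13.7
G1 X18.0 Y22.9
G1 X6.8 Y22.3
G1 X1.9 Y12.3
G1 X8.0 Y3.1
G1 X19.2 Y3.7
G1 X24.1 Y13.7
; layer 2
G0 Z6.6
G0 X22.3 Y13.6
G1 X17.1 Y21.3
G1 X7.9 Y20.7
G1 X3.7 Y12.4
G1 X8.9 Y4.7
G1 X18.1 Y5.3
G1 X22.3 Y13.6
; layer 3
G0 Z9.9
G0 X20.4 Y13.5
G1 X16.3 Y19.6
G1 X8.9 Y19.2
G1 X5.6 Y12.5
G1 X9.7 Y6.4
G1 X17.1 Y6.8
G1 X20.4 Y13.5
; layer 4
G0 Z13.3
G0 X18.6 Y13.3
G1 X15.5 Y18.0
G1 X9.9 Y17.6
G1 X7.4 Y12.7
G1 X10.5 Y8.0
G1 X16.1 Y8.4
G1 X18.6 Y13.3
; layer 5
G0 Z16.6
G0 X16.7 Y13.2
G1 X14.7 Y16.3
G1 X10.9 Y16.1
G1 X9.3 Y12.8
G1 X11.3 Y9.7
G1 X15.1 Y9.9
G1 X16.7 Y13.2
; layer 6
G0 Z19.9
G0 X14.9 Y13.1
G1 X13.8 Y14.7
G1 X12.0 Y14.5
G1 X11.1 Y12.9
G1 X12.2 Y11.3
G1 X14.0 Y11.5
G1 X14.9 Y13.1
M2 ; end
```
solid part
  facet normal 0.0000 0.0000 -1.0000
    outer loop
      vertex 5.8 23.8 0.0
      vertex 18.8 24.6 0.0
      vertex 26.0 13.8 0.0
    endloop
  endfacet
  facet normal 0.0000 0.0000 -1.0000
    outer loop
      vertex 0.0 12.2 0.0
      vertex 5.8 23.8 0.0
      vertex 26.0 13.8 0.0
    endloop
  endfacet
  facet normal 0.0000 0.0000 -1.0000
    outer loop
      vertex 7.2 1.4 0.0
      vertex 0.0 12.2 0.0
      vertex 26.0 13.8 0.0
    endloop
  endfacet
  facet normal 0.0000 0.0000 -1.0000
    outer loop
      vertex 20.2 2.2 0.0
      vertex 7.2 1.4 0.0
      vertex 26.0 13.8 0.0
    endloop
  endfacet
  facet normal 0.7485 0.4990 0.4366
    outer loop
      vertex 26.0 13.8 0.0
      vertex 18.8 24.6 0.0
      vertex 13.0 13.0 23.2
    endloop
  endfacet
  facet normal -0.0553 0.8985 0.4354
    outer loop
      vertex 18.8 24.6 0.0
      vertex 5.8 23.8 0.0
      vertex 13.0 13.0 23.2
    endloop
  endfacet
  facet normal -0.8045 0.4023 0.4369
    outer loop
      vertex 5.8 23.8 0.0
      vertex 0.0 12.2 0.0
      vertex 13.0 13.0 23.2
    endloop
  endfacet
  facet normal -0.7485 -0.4990 0.4366
    outer loop
      vertex 0.0 12.2 0.0
      vertex 7.2 1.4 0.0
      vertex 13.0 13.0 23.2
    endloop
  endfacet
  facet normal 0.0553 -0.8985 0.4354
    outer loop
      vertex 7.2 1.4 0.0
      vertex 20.2 2.2 0.0
      vertex 13.0 13.0 23.2
    endloop
  endfacet
  facet normal 0.8045 -0.4023 0.4369
    outer loop
      vertex 20.2 2.2 0.0
      vertex 26.0 13.8 0.0
      vertex 13.0 13.0 23.2
    endloop
  endfacet
endsolid part

The G0 Z moves step by Δz≈3.3 mm. The G1 loops shrink linearly with z, so the solid tapers from its base footprint up to z≈23.2. Closing with a flat bottom cap and the tapered top and triangulating gives 10 facets — a regular 6-sided pyramid, base circumscribed radius ≈ 13 mm, apex at z ≈ 23.2 mm.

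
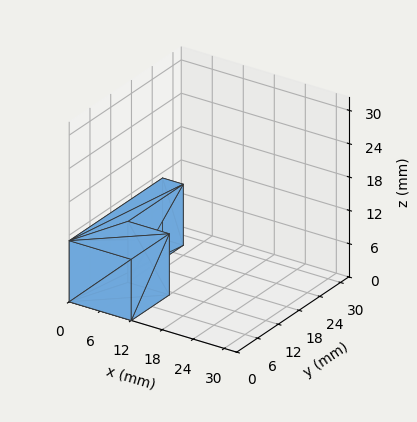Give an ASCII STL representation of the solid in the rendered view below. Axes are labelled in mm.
Reading the render: the shape is an L-shaped prism: outer 12 × 27 mm, arm thicknesses ≈ 11 mm (horizontal) and 4 mm (vertical), extruded 11 mm in z (dimensions read to the nearest mm from the axis ticks). For the STL, each face is triangulated and given an outward normal.

solid part
  facet normal 0.0000 0.0000 -1.0000
    outer loop
      vertex 12.0 11.0 0.0
      vertex 12.0 0.0 0.0
      vertex 0.0 0.0 0.0
    endloop
  endfacet
  facet normal 0.0000 0.0000 -1.0000
    outer loop
      vertex 4.0 11.0 0.0
      vertex 12.0 11.0 0.0
      vertex 0.0 0.0 0.0
    endloop
  endfacet
  facet normal 0.0000 0.0000 -1.0000
    outer loop
      vertex 4.0 27.0 0.0
      vertex 4.0 11.0 0.0
      vertex 0.0 0.0 0.0
    endloop
  endfacet
  facet normal 0.0000 0.0000 -1.0000
    outer loop
      vertex 0.0 27.0 0.0
      vertex 4.0 27.0 0.0
      vertex 0.0 0.0 0.0
    endloop
  endfacet
  facet normal 0.0000 0.0000 1.0000
    outer loop
      vertex 0.0 0.0 11.0
      vertex 12.0 0.0 11.0
      vertex 12.0 11.0 11.0
    endloop
  endfacet
  facet normal 0.0000 0.0000 1.0000
    outer loop
      vertex 0.0 0.0 11.0
      vertex 12.0 11.0 11.0
      vertex 4.0 11.0 11.0
    endloop
  endfacet
  facet normal 0.0000 0.0000 1.0000
    outer loop
      vertex 0.0 0.0 11.0
      vertex 4.0 11.0 11.0
      vertex 4.0 27.0 11.0
    endloop
  endfacet
  facet normal 0.0000 0.0000 1.0000
    outer loop
      vertex 0.0 0.0 11.0
      vertex 4.0 27.0 11.0
      vertex 0.0 27.0 11.0
    endloop
  endfacet
  facet normal 0.0000 -1.0000 0.0000
    outer loop
      vertex 0.0 0.0 0.0
      vertex 12.0 0.0 0.0
      vertex 12.0 0.0 11.0
    endloop
  endfacet
  facet normal 0.0000 -1.0000 0.0000
    outer loop
      vertex 0.0 0.0 0.0
      vertex 12.0 0.0 11.0
      vertex 0.0 0.0 11.0
    endloop
  endfacet
  facet normal 1.0000 0.0000 0.0000
    outer loop
      vertex 12.0 0.0 0.0
      vertex 12.0 11.0 0.0
      vertex 12.0 11.0 11.0
    endloop
  endfacet
  facet normal 1.0000 0.0000 0.0000
    outer loop
      vertex 12.0 0.0 0.0
      vertex 12.0 11.0 11.0
      vertex 12.0 0.0 11.0
    endloop
  endfacet
  facet normal 0.0000 1.0000 0.0000
    outer loop
      vertex 12.0 11.0 0.0
      vertex 4.0 11.0 0.0
      vertex 4.0 11.0 11.0
    endloop
  endfacet
  facet normal 0.0000 1.0000 0.0000
    outer loop
      vertex 12.0 11.0 0.0
      vertex 4.0 11.0 11.0
      vertex 12.0 11.0 11.0
    endloop
  endfacet
  facet normal 1.0000 0.0000 0.0000
    outer loop
      vertex 4.0 11.0 0.0
      vertex 4.0 27.0 0.0
      vertex 4.0 27.0 11.0
    endloop
  endfacet
  facet normal 1.0000 0.0000 0.0000
    outer loop
      vertex 4.0 11.0 0.0
      vertex 4.0 27.0 11.0
      vertex 4.0 11.0 11.0
    endloop
  endfacet
  facet normal 0.0000 1.0000 0.0000
    outer loop
      vertex 4.0 27.0 0.0
      vertex 0.0 27.0 0.0
      vertex 0.0 27.0 11.0
    endloop
  endfacet
  facet normal 0.0000 1.0000 0.0000
    outer loop
      vertex 4.0 27.0 0.0
      vertex 0.0 27.0 11.0
      vertex 4.0 27.0 11.0
    endloop
  endfacet
  facet normal -1.0000 0.0000 0.0000
    outer loop
      vertex 0.0 27.0 0.0
      vertex 0.0 0.0 0.0
      vertex 0.0 0.0 11.0
    endloop
  endfacet
  facet normal -1.0000 0.0000 0.0000
    outer loop
      vertex 0.0 27.0 0.0
      vertex 0.0 0.0 11.0
      vertex 0.0 27.0 11.0
    endloop
  endfacet
endsolid part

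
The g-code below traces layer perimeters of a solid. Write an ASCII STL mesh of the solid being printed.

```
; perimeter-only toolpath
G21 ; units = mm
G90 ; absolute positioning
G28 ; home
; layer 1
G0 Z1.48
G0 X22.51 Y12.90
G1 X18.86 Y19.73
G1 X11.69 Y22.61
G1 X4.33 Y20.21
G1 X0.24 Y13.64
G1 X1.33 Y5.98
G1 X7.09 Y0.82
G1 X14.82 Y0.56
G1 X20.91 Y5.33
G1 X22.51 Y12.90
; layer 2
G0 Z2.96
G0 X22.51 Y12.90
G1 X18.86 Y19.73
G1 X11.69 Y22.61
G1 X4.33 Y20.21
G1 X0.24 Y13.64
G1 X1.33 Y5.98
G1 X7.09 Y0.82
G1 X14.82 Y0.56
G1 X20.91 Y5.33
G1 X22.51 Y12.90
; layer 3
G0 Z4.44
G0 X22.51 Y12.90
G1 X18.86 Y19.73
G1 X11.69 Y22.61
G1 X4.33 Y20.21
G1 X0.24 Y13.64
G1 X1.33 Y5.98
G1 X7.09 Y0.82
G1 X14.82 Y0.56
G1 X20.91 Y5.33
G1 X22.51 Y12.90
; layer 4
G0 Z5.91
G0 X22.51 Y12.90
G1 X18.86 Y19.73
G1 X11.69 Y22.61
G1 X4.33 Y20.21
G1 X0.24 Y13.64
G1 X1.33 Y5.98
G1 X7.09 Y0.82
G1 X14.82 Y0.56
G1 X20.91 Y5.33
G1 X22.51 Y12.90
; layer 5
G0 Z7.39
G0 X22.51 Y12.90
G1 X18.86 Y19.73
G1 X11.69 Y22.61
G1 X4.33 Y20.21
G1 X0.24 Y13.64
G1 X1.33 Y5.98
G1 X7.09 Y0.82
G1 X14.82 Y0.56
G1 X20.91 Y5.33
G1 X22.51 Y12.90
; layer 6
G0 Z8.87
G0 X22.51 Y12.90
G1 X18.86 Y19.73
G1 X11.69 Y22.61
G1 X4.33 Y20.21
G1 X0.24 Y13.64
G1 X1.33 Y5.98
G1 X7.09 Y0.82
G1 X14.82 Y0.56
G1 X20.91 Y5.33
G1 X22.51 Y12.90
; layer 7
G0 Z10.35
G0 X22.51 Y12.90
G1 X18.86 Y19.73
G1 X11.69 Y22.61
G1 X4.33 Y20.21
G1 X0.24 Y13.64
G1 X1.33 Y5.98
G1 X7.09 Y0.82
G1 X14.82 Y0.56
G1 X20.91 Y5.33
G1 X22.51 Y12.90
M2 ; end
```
solid part
  facet normal 0.0000 0.0000 -1.0000
    outer loop
      vertex 11.69 22.61 0.00
      vertex 18.86 19.73 0.00
      vertex 22.51 12.90 0.00
    endloop
  endfacet
  facet normal 0.0000 0.0000 -1.0000
    outer loop
      vertex 4.33 20.21 0.00
      vertex 11.69 22.61 0.00
      vertex 22.51 12.90 0.00
    endloop
  endfacet
  facet normal 0.0000 0.0000 -1.0000
    outer loop
      vertex 0.24 13.64 0.00
      vertex 4.33 20.21 0.00
      vertex 22.51 12.90 0.00
    endloop
  endfacet
  facet normal 0.0000 0.0000 -1.0000
    outer loop
      vertex 1.33 5.98 0.00
      vertex 0.24 13.64 0.00
      vertex 22.51 12.90 0.00
    endloop
  endfacet
  facet normal 0.0000 0.0000 -1.0000
    outer loop
      vertex 7.09 0.82 0.00
      vertex 1.33 5.98 0.00
      vertex 22.51 12.90 0.00
    endloop
  endfacet
  facet normal 0.0000 0.0000 -1.0000
    outer loop
      vertex 14.82 0.56 0.00
      vertex 7.09 0.82 0.00
      vertex 22.51 12.90 0.00
    endloop
  endfacet
  facet normal 0.0000 0.0000 -1.0000
    outer loop
      vertex 20.91 5.33 0.00
      vertex 14.82 0.56 0.00
      vertex 22.51 12.90 0.00
    endloop
  endfacet
  facet normal 0.0000 0.0000 1.0000
    outer loop
      vertex 22.51 12.90 10.35
      vertex 18.86 19.73 10.35
      vertex 11.69 22.61 10.35
    endloop
  endfacet
  facet normal 0.0000 0.0000 1.0000
    outer loop
      vertex 22.51 12.90 10.35
      vertex 11.69 22.61 10.35
      vertex 4.33 20.21 10.35
    endloop
  endfacet
  facet normal 0.0000 0.0000 1.0000
    outer loop
      vertex 22.51 12.90 10.35
      vertex 4.33 20.21 10.35
      vertex 0.24 13.64 10.35
    endloop
  endfacet
  facet normal 0.0000 0.0000 1.0000
    outer loop
      vertex 22.51 12.90 10.35
      vertex 0.24 13.64 10.35
      vertex 1.33 5.98 10.35
    endloop
  endfacet
  facet normal 0.0000 0.0000 1.0000
    outer loop
      vertex 22.51 12.90 10.35
      vertex 1.33 5.98 10.35
      vertex 7.09 0.82 10.35
    endloop
  endfacet
  facet normal 0.0000 0.0000 1.0000
    outer loop
      vertex 22.51 12.90 10.35
      vertex 7.09 0.82 10.35
      vertex 14.82 0.56 10.35
    endloop
  endfacet
  facet normal 0.0000 0.0000 1.0000
    outer loop
      vertex 22.51 12.90 10.35
      vertex 14.82 0.56 10.35
      vertex 20.91 5.33 10.35
    endloop
  endfacet
  facet normal 0.8820 0.4713 0.0000
    outer loop
      vertex 22.51 12.90 0.00
      vertex 18.86 19.73 0.00
      vertex 18.86 19.73 10.35
    endloop
  endfacet
  facet normal 0.8820 0.4713 0.0000
    outer loop
      vertex 22.51 12.90 0.00
      vertex 18.86 19.73 10.35
      vertex 22.51 12.90 10.35
    endloop
  endfacet
  facet normal 0.3727 0.9279 0.0000
    outer loop
      vertex 18.86 19.73 0.00
      vertex 11.69 22.61 0.00
      vertex 11.69 22.61 10.35
    endloop
  endfacet
  facet normal 0.3727 0.9279 0.0000
    outer loop
      vertex 18.86 19.73 0.00
      vertex 11.69 22.61 10.35
      vertex 18.86 19.73 10.35
    endloop
  endfacet
  facet normal -0.3100 0.9507 0.0000
    outer loop
      vertex 11.69 22.61 0.00
      vertex 4.33 20.21 0.00
      vertex 4.33 20.21 10.35
    endloop
  endfacet
  facet normal -0.3100 0.9507 0.0000
    outer loop
      vertex 11.69 22.61 0.00
      vertex 4.33 20.21 10.35
      vertex 11.69 22.61 10.35
    endloop
  endfacet
  facet normal -0.8489 0.5285 0.0000
    outer loop
      vertex 4.33 20.21 0.00
      vertex 0.24 13.64 0.00
      vertex 0.24 13.64 10.35
    endloop
  endfacet
  facet normal -0.8489 0.5285 0.0000
    outer loop
      vertex 4.33 20.21 0.00
      vertex 0.24 13.64 10.35
      vertex 4.33 20.21 10.35
    endloop
  endfacet
  facet normal -0.9900 -0.1409 0.0000
    outer loop
      vertex 0.24 13.64 0.00
      vertex 1.33 5.98 0.00
      vertex 1.33 5.98 10.35
    endloop
  endfacet
  facet normal -0.9900 -0.1409 0.0000
    outer loop
      vertex 0.24 13.64 0.00
      vertex 1.33 5.98 10.35
      vertex 0.24 13.64 10.35
    endloop
  endfacet
  facet normal -0.6672 -0.7448 0.0000
    outer loop
      vertex 1.33 5.98 0.00
      vertex 7.09 0.82 0.00
      vertex 7.09 0.82 10.35
    endloop
  endfacet
  facet normal -0.6672 -0.7448 0.0000
    outer loop
      vertex 1.33 5.98 0.00
      vertex 7.09 0.82 10.35
      vertex 1.33 5.98 10.35
    endloop
  endfacet
  facet normal -0.0336 -0.9994 0.0000
    outer loop
      vertex 7.09 0.82 0.00
      vertex 14.82 0.56 0.00
      vertex 14.82 0.56 10.35
    endloop
  endfacet
  facet normal -0.0336 -0.9994 0.0000
    outer loop
      vertex 7.09 0.82 0.00
      vertex 14.82 0.56 10.35
      vertex 7.09 0.82 10.35
    endloop
  endfacet
  facet normal 0.6166 -0.7873 0.0000
    outer loop
      vertex 14.82 0.56 0.00
      vertex 20.91 5.33 0.00
      vertex 20.91 5.33 10.35
    endloop
  endfacet
  facet normal 0.6166 -0.7873 0.0000
    outer loop
      vertex 14.82 0.56 0.00
      vertex 20.91 5.33 10.35
      vertex 14.82 0.56 10.35
    endloop
  endfacet
  facet normal 0.9784 -0.2068 0.0000
    outer loop
      vertex 20.91 5.33 0.00
      vertex 22.51 12.90 0.00
      vertex 22.51 12.90 10.35
    endloop
  endfacet
  facet normal 0.9784 -0.2068 0.0000
    outer loop
      vertex 20.91 5.33 0.00
      vertex 22.51 12.90 10.35
      vertex 20.91 5.33 10.35
    endloop
  endfacet
endsolid part

The G0 Z moves step by Δz≈1.48 mm. Every layer's G1 loop is the same polygon, so the solid is a straight extrusion of it from z=0 to z≈10.3. Closing with flat bottom and top caps and triangulating gives 32 facets — a regular 9-sided prism (a cylinder approximated with 9 flat sides), circumscribed radius ≈ 11.3 mm, height ≈ 10.3 mm.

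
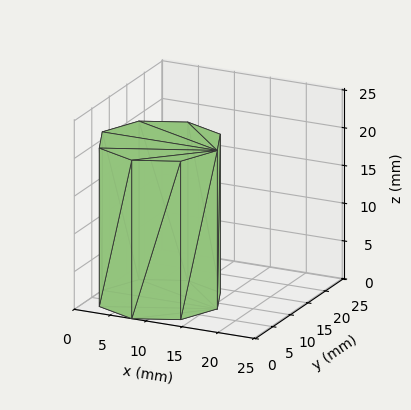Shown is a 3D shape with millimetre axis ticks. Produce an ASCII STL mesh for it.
Reading the render: the shape is a regular 8-sided prism (a cylinder approximated with 8 flat sides), circumscribed radius ≈ 8 mm, height ≈ 21 mm (dimensions read to the nearest mm from the axis ticks). For the STL, each face is triangulated and given an outward normal.

solid part
  facet normal 0.0000 0.0000 -1.0000
    outer loop
      vertex 8.00 16.00 0.00
      vertex 13.66 13.66 0.00
      vertex 16.00 8.00 0.00
    endloop
  endfacet
  facet normal 0.0000 0.0000 -1.0000
    outer loop
      vertex 2.34 13.66 0.00
      vertex 8.00 16.00 0.00
      vertex 16.00 8.00 0.00
    endloop
  endfacet
  facet normal 0.0000 0.0000 -1.0000
    outer loop
      vertex 0.00 8.00 0.00
      vertex 2.34 13.66 0.00
      vertex 16.00 8.00 0.00
    endloop
  endfacet
  facet normal 0.0000 0.0000 -1.0000
    outer loop
      vertex 2.34 2.34 0.00
      vertex 0.00 8.00 0.00
      vertex 16.00 8.00 0.00
    endloop
  endfacet
  facet normal 0.0000 0.0000 -1.0000
    outer loop
      vertex 8.00 0.00 0.00
      vertex 2.34 2.34 0.00
      vertex 16.00 8.00 0.00
    endloop
  endfacet
  facet normal 0.0000 0.0000 -1.0000
    outer loop
      vertex 13.66 2.34 0.00
      vertex 8.00 0.00 0.00
      vertex 16.00 8.00 0.00
    endloop
  endfacet
  facet normal 0.0000 0.0000 1.0000
    outer loop
      vertex 16.00 8.00 21.00
      vertex 13.66 13.66 21.00
      vertex 8.00 16.00 21.00
    endloop
  endfacet
  facet normal 0.0000 0.0000 1.0000
    outer loop
      vertex 16.00 8.00 21.00
      vertex 8.00 16.00 21.00
      vertex 2.34 13.66 21.00
    endloop
  endfacet
  facet normal 0.0000 0.0000 1.0000
    outer loop
      vertex 16.00 8.00 21.00
      vertex 2.34 13.66 21.00
      vertex 0.00 8.00 21.00
    endloop
  endfacet
  facet normal 0.0000 0.0000 1.0000
    outer loop
      vertex 16.00 8.00 21.00
      vertex 0.00 8.00 21.00
      vertex 2.34 2.34 21.00
    endloop
  endfacet
  facet normal 0.0000 0.0000 1.0000
    outer loop
      vertex 16.00 8.00 21.00
      vertex 2.34 2.34 21.00
      vertex 8.00 0.00 21.00
    endloop
  endfacet
  facet normal 0.0000 0.0000 1.0000
    outer loop
      vertex 16.00 8.00 21.00
      vertex 8.00 0.00 21.00
      vertex 13.66 2.34 21.00
    endloop
  endfacet
  facet normal 0.9241 0.3821 0.0000
    outer loop
      vertex 16.00 8.00 0.00
      vertex 13.66 13.66 0.00
      vertex 13.66 13.66 21.00
    endloop
  endfacet
  facet normal 0.9241 0.3821 0.0000
    outer loop
      vertex 16.00 8.00 0.00
      vertex 13.66 13.66 21.00
      vertex 16.00 8.00 21.00
    endloop
  endfacet
  facet normal 0.3821 0.9241 0.0000
    outer loop
      vertex 13.66 13.66 0.00
      vertex 8.00 16.00 0.00
      vertex 8.00 16.00 21.00
    endloop
  endfacet
  facet normal 0.3821 0.9241 0.0000
    outer loop
      vertex 13.66 13.66 0.00
      vertex 8.00 16.00 21.00
      vertex 13.66 13.66 21.00
    endloop
  endfacet
  facet normal -0.3821 0.9241 0.0000
    outer loop
      vertex 8.00 16.00 0.00
      vertex 2.34 13.66 0.00
      vertex 2.34 13.66 21.00
    endloop
  endfacet
  facet normal -0.3821 0.9241 0.0000
    outer loop
      vertex 8.00 16.00 0.00
      vertex 2.34 13.66 21.00
      vertex 8.00 16.00 21.00
    endloop
  endfacet
  facet normal -0.9241 0.3821 0.0000
    outer loop
      vertex 2.34 13.66 0.00
      vertex 0.00 8.00 0.00
      vertex 0.00 8.00 21.00
    endloop
  endfacet
  facet normal -0.9241 0.3821 0.0000
    outer loop
      vertex 2.34 13.66 0.00
      vertex 0.00 8.00 21.00
      vertex 2.34 13.66 21.00
    endloop
  endfacet
  facet normal -0.9241 -0.3821 0.0000
    outer loop
      vertex 0.00 8.00 0.00
      vertex 2.34 2.34 0.00
      vertex 2.34 2.34 21.00
    endloop
  endfacet
  facet normal -0.9241 -0.3821 0.0000
    outer loop
      vertex 0.00 8.00 0.00
      vertex 2.34 2.34 21.00
      vertex 0.00 8.00 21.00
    endloop
  endfacet
  facet normal -0.3821 -0.9241 0.0000
    outer loop
      vertex 2.34 2.34 0.00
      vertex 8.00 0.00 0.00
      vertex 8.00 0.00 21.00
    endloop
  endfacet
  facet normal -0.3821 -0.9241 0.0000
    outer loop
      vertex 2.34 2.34 0.00
      vertex 8.00 0.00 21.00
      vertex 2.34 2.34 21.00
    endloop
  endfacet
  facet normal 0.3821 -0.9241 0.0000
    outer loop
      vertex 8.00 0.00 0.00
      vertex 13.66 2.34 0.00
      vertex 13.66 2.34 21.00
    endloop
  endfacet
  facet normal 0.3821 -0.9241 0.0000
    outer loop
      vertex 8.00 0.00 0.00
      vertex 13.66 2.34 21.00
      vertex 8.00 0.00 21.00
    endloop
  endfacet
  facet normal 0.9241 -0.3821 0.0000
    outer loop
      vertex 13.66 2.34 0.00
      vertex 16.00 8.00 0.00
      vertex 16.00 8.00 21.00
    endloop
  endfacet
  facet normal 0.9241 -0.3821 0.0000
    outer loop
      vertex 13.66 2.34 0.00
      vertex 16.00 8.00 21.00
      vertex 13.66 2.34 21.00
    endloop
  endfacet
endsolid part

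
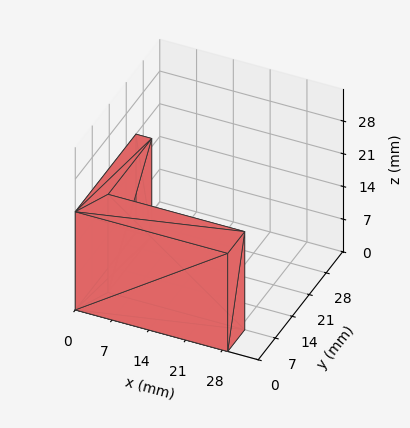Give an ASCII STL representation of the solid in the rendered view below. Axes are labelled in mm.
Reading the render: the shape is an L-shaped prism: outer 29 × 25 mm, arm thicknesses ≈ 7 mm (horizontal) and 3 mm (vertical), extruded 21 mm in z (dimensions read to the nearest mm from the axis ticks). For the STL, each face is triangulated and given an outward normal.

solid part
  facet normal 0.0000 0.0000 -1.0000
    outer loop
      vertex 29.0 7.0 0.0
      vertex 29.0 0.0 0.0
      vertex 0.0 0.0 0.0
    endloop
  endfacet
  facet normal 0.0000 0.0000 -1.0000
    outer loop
      vertex 3.0 7.0 0.0
      vertex 29.0 7.0 0.0
      vertex 0.0 0.0 0.0
    endloop
  endfacet
  facet normal 0.0000 0.0000 -1.0000
    outer loop
      vertex 3.0 25.0 0.0
      vertex 3.0 7.0 0.0
      vertex 0.0 0.0 0.0
    endloop
  endfacet
  facet normal 0.0000 0.0000 -1.0000
    outer loop
      vertex 0.0 25.0 0.0
      vertex 3.0 25.0 0.0
      vertex 0.0 0.0 0.0
    endloop
  endfacet
  facet normal 0.0000 0.0000 1.0000
    outer loop
      vertex 0.0 0.0 21.0
      vertex 29.0 0.0 21.0
      vertex 29.0 7.0 21.0
    endloop
  endfacet
  facet normal 0.0000 0.0000 1.0000
    outer loop
      vertex 0.0 0.0 21.0
      vertex 29.0 7.0 21.0
      vertex 3.0 7.0 21.0
    endloop
  endfacet
  facet normal 0.0000 0.0000 1.0000
    outer loop
      vertex 0.0 0.0 21.0
      vertex 3.0 7.0 21.0
      vertex 3.0 25.0 21.0
    endloop
  endfacet
  facet normal 0.0000 0.0000 1.0000
    outer loop
      vertex 0.0 0.0 21.0
      vertex 3.0 25.0 21.0
      vertex 0.0 25.0 21.0
    endloop
  endfacet
  facet normal 0.0000 -1.0000 0.0000
    outer loop
      vertex 0.0 0.0 0.0
      vertex 29.0 0.0 0.0
      vertex 29.0 0.0 21.0
    endloop
  endfacet
  facet normal 0.0000 -1.0000 0.0000
    outer loop
      vertex 0.0 0.0 0.0
      vertex 29.0 0.0 21.0
      vertex 0.0 0.0 21.0
    endloop
  endfacet
  facet normal 1.0000 0.0000 0.0000
    outer loop
      vertex 29.0 0.0 0.0
      vertex 29.0 7.0 0.0
      vertex 29.0 7.0 21.0
    endloop
  endfacet
  facet normal 1.0000 0.0000 0.0000
    outer loop
      vertex 29.0 0.0 0.0
      vertex 29.0 7.0 21.0
      vertex 29.0 0.0 21.0
    endloop
  endfacet
  facet normal 0.0000 1.0000 0.0000
    outer loop
      vertex 29.0 7.0 0.0
      vertex 3.0 7.0 0.0
      vertex 3.0 7.0 21.0
    endloop
  endfacet
  facet normal 0.0000 1.0000 0.0000
    outer loop
      vertex 29.0 7.0 0.0
      vertex 3.0 7.0 21.0
      vertex 29.0 7.0 21.0
    endloop
  endfacet
  facet normal 1.0000 0.0000 0.0000
    outer loop
      vertex 3.0 7.0 0.0
      vertex 3.0 25.0 0.0
      vertex 3.0 25.0 21.0
    endloop
  endfacet
  facet normal 1.0000 0.0000 0.0000
    outer loop
      vertex 3.0 7.0 0.0
      vertex 3.0 25.0 21.0
      vertex 3.0 7.0 21.0
    endloop
  endfacet
  facet normal 0.0000 1.0000 0.0000
    outer loop
      vertex 3.0 25.0 0.0
      vertex 0.0 25.0 0.0
      vertex 0.0 25.0 21.0
    endloop
  endfacet
  facet normal 0.0000 1.0000 0.0000
    outer loop
      vertex 3.0 25.0 0.0
      vertex 0.0 25.0 21.0
      vertex 3.0 25.0 21.0
    endloop
  endfacet
  facet normal -1.0000 0.0000 0.0000
    outer loop
      vertex 0.0 25.0 0.0
      vertex 0.0 0.0 0.0
      vertex 0.0 0.0 21.0
    endloop
  endfacet
  facet normal -1.0000 0.0000 0.0000
    outer loop
      vertex 0.0 25.0 0.0
      vertex 0.0 0.0 21.0
      vertex 0.0 25.0 21.0
    endloop
  endfacet
endsolid part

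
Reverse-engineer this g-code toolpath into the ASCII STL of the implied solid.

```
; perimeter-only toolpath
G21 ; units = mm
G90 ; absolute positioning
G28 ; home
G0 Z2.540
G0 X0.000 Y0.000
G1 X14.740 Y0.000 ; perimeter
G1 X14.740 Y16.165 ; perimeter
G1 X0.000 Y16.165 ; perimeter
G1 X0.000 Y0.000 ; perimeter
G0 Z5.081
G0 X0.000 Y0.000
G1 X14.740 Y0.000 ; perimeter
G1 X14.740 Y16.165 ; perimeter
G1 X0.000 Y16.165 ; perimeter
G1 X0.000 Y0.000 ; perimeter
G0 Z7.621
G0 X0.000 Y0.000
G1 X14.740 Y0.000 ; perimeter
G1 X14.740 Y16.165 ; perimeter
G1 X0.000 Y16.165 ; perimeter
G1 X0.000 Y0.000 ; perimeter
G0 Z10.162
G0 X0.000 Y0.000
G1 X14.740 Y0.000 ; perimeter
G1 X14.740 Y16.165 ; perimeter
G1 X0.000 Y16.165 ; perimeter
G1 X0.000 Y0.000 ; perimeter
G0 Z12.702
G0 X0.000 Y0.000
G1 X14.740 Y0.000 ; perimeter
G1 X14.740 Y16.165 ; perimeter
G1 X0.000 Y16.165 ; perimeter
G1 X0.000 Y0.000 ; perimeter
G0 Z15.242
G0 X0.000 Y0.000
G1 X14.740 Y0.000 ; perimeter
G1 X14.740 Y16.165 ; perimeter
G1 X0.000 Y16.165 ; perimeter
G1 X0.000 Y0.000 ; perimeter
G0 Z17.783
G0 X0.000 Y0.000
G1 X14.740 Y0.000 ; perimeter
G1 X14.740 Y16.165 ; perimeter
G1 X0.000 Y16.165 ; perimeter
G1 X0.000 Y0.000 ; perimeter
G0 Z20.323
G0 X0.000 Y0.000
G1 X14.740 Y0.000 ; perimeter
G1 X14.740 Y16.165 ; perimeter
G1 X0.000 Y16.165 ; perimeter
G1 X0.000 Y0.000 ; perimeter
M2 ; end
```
solid part
  facet normal 0.0000 0.0000 -1.0000
    outer loop
      vertex 14.740 16.165 0.000
      vertex 14.740 0.000 0.000
      vertex 0.000 0.000 0.000
    endloop
  endfacet
  facet normal 0.0000 0.0000 -1.0000
    outer loop
      vertex 0.000 16.165 0.000
      vertex 14.740 16.165 0.000
      vertex 0.000 0.000 0.000
    endloop
  endfacet
  facet normal 0.0000 0.0000 1.0000
    outer loop
      vertex 0.000 0.000 20.323
      vertex 14.740 0.000 20.323
      vertex 14.740 16.165 20.323
    endloop
  endfacet
  facet normal 0.0000 0.0000 1.0000
    outer loop
      vertex 0.000 0.000 20.323
      vertex 14.740 16.165 20.323
      vertex 0.000 16.165 20.323
    endloop
  endfacet
  facet normal 0.0000 -1.0000 0.0000
    outer loop
      vertex 0.000 0.000 0.000
      vertex 14.740 0.000 0.000
      vertex 14.740 0.000 20.323
    endloop
  endfacet
  facet normal 0.0000 -1.0000 0.0000
    outer loop
      vertex 0.000 0.000 0.000
      vertex 14.740 0.000 20.323
      vertex 0.000 0.000 20.323
    endloop
  endfacet
  facet normal 0.0000 1.0000 0.0000
    outer loop
      vertex 14.740 16.165 20.323
      vertex 14.740 16.165 0.000
      vertex 0.000 16.165 0.000
    endloop
  endfacet
  facet normal 0.0000 1.0000 0.0000
    outer loop
      vertex 0.000 16.165 20.323
      vertex 14.740 16.165 20.323
      vertex 0.000 16.165 0.000
    endloop
  endfacet
  facet normal -1.0000 0.0000 0.0000
    outer loop
      vertex 0.000 16.165 20.323
      vertex 0.000 16.165 0.000
      vertex 0.000 0.000 0.000
    endloop
  endfacet
  facet normal -1.0000 0.0000 0.0000
    outer loop
      vertex 0.000 0.000 20.323
      vertex 0.000 16.165 20.323
      vertex 0.000 0.000 0.000
    endloop
  endfacet
  facet normal 1.0000 0.0000 0.0000
    outer loop
      vertex 14.740 0.000 0.000
      vertex 14.740 16.165 0.000
      vertex 14.740 16.165 20.323
    endloop
  endfacet
  facet normal 1.0000 0.0000 0.0000
    outer loop
      vertex 14.740 0.000 0.000
      vertex 14.740 16.165 20.323
      vertex 14.740 0.000 20.323
    endloop
  endfacet
endsolid part

The G0 Z moves step by Δz≈2.540 mm. Every layer's G1 loop is the same polygon, so the solid is a straight extrusion of it from z=0 to z≈20.3. Closing with flat bottom and top caps and triangulating gives 12 facets — a rectangular box, roughly 14.7 × 16.2 mm footprint and 20.3 mm tall.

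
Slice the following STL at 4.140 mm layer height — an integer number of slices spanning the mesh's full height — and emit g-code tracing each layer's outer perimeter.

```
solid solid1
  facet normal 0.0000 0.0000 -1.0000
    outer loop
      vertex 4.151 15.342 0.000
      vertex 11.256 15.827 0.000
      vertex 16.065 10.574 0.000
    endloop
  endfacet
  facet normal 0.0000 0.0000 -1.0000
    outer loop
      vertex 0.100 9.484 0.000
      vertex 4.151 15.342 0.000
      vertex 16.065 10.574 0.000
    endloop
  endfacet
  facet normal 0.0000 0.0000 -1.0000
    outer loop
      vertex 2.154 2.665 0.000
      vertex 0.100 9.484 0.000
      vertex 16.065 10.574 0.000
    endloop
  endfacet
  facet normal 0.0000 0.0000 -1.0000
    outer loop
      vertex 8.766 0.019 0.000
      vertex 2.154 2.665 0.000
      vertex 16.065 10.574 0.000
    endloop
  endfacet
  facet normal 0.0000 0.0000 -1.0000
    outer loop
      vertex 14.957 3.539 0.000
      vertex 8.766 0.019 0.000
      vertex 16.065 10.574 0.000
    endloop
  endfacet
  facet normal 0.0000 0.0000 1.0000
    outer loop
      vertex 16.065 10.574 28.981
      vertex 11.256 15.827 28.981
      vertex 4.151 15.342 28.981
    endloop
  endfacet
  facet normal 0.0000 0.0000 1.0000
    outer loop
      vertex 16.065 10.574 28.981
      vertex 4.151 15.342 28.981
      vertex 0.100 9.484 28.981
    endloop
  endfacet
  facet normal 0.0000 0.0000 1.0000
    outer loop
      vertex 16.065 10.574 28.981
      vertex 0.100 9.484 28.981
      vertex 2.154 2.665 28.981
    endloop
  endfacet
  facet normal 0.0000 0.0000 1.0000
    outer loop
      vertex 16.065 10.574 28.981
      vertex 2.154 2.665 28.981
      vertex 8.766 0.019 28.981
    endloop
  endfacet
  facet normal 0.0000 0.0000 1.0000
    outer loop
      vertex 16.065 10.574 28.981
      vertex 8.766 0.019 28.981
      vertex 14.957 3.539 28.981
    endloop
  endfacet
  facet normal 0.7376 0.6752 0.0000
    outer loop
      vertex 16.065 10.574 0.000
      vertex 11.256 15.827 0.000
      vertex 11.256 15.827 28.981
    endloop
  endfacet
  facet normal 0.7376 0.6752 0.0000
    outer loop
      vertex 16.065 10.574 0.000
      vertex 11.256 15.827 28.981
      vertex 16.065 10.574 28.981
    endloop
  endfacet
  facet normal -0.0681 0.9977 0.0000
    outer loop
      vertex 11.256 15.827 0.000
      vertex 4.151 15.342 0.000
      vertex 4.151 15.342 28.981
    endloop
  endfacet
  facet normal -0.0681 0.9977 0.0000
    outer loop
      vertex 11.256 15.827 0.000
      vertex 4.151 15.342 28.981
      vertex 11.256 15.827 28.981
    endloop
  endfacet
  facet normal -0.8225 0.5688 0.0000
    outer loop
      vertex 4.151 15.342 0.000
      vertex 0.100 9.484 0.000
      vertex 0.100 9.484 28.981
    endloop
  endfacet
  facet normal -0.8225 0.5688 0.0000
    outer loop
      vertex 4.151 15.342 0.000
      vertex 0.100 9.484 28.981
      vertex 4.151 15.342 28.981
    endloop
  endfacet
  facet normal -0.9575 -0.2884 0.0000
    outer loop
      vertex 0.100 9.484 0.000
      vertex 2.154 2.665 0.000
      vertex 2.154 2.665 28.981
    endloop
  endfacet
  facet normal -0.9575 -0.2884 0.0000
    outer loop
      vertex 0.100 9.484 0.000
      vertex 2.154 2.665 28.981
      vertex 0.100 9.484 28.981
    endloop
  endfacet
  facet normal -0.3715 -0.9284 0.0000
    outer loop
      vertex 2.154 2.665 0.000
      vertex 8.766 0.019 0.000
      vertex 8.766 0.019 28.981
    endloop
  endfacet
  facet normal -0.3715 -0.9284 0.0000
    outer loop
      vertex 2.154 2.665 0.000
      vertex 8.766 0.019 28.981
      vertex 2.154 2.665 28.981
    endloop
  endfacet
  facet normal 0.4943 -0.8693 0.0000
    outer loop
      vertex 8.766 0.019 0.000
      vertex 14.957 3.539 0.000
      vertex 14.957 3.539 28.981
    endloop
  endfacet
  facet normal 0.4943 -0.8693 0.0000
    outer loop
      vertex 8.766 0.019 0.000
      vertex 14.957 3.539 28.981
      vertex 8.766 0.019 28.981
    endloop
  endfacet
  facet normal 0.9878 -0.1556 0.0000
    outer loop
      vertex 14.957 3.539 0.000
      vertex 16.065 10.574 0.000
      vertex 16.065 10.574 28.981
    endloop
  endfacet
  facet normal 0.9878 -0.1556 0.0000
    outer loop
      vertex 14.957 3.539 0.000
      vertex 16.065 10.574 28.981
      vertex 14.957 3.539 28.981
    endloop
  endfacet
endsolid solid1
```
; perimeter-only toolpath
G21 ; units = mm
G90 ; absolute positioning
G28 ; home
; layer 1
G0 Z4.140
G0 X16.065 Y10.574
G1 X11.256 Y15.827
G1 X4.151 Y15.342
G1 X0.100 Y9.484
G1 X2.154 Y2.665
G1 X8.766 Y0.019
G1 X14.957 Y3.539
G1 X16.065 Y10.574
; layer 2
G0 Z8.280
G0 X16.065 Y10.574
G1 X11.256 Y15.827
G1 X4.151 Y15.342
G1 X0.100 Y9.484
G1 X2.154 Y2.665
G1 X8.766 Y0.019
G1 X14.957 Y3.539
G1 X16.065 Y10.574
; layer 3
G0 Z12.420
G0 X16.065 Y10.574
G1 X11.256 Y15.827
G1 X4.151 Y15.342
G1 X0.100 Y9.484
G1 X2.154 Y2.665
G1 X8.766 Y0.019
G1 X14.957 Y3.539
G1 X16.065 Y10.574
; layer 4
G0 Z16.561
G0 X16.065 Y10.574
G1 X11.256 Y15.827
G1 X4.151 Y15.342
G1 X0.100 Y9.484
G1 X2.154 Y2.665
G1 X8.766 Y0.019
G1 X14.957 Y3.539
G1 X16.065 Y10.574
; layer 5
G0 Z20.701
G0 X16.065 Y10.574
G1 X11.256 Y15.827
G1 X4.151 Y15.342
G1 X0.100 Y9.484
G1 X2.154 Y2.665
G1 X8.766 Y0.019
G1 X14.957 Y3.539
G1 X16.065 Y10.574
; layer 6
G0 Z24.841
G0 X16.065 Y10.574
G1 X11.256 Y15.827
G1 X4.151 Y15.342
G1 X0.100 Y9.484
G1 X2.154 Y2.665
G1 X8.766 Y0.019
G1 X14.957 Y3.539
G1 X16.065 Y10.574
; layer 7
G0 Z28.981
G0 X16.065 Y10.574
G1 X11.256 Y15.827
G1 X4.151 Y15.342
G1 X0.100 Y9.484
G1 X2.154 Y2.665
G1 X8.766 Y0.019
G1 X14.957 Y3.539
G1 X16.065 Y10.574
M2 ; end

The solid is a regular 7-sided prism (a cylinder approximated with 7 flat sides), circumscribed radius ≈ 8.21 mm, height ≈ 29 mm. Slicing at Δz = 4.140 mm — 7 equal slices spanning the solid's height, so layer i sits at z = i·h/7 — gives 7 non-empty perimeters. Each is a 7-segment closed polygon; G0 lifts to the layer z and rapids to the start vertex, then G1 traces the edges.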